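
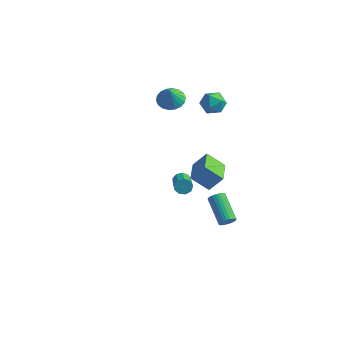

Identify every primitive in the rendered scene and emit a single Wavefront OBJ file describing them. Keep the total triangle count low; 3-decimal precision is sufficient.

v 0.301 2.273 -2.46
v 0.98 2.728 -1.488
v -0.416 3.82 -2.683
v 0.262 4.275 -1.711
v 1.338 2.625 -3.349
v 2.016 3.08 -2.377
v 0.62 4.172 -3.572
v 1.299 4.627 -2.6
v 0.543 3.496 4.327
v 1.305 3.778 4.545
v 1.115 2.642 3.435
v 1.877 2.924 3.653
v 1.425 2.468 4.197
v 1.072 2.996 4.748
v 1.348 3.424 3.232
v 0.995 3.952 3.783
v 1.803 3.733 3.869
v 1.85 3.142 4.465
v 0.57 3.278 3.515
v 0.617 2.687 4.111
v 2.737 -2.999 2.429
v 2.962 -2.659 2.735
v 3.768 -3.881 3.497
v 3.543 -4.221 3.191
v 2.663 -2.768 2.877
v 3.469 -3.99 3.64
v 2.398 -2.985 2.81
v 3.204 -4.206 3.572
v 2.292 -3.209 2.564
v 3.098 -4.43 3.326
v 2.394 -3.334 2.255
v 3.2 -4.556 3.017
v 2.656 -3.303 2.027
v 3.462 -4.525 2.789
v 2.957 -3.13 1.987
v 3.763 -4.351 2.75
v 3.154 -2.896 2.154
v 3.96 -4.117 2.916
v 3.156 -2.71 2.449
v 3.962 -3.931 3.212
v -2.023 4.047 2.471
v -1.31 4.517 2.569
v -1.857 3.553 3.629
v -1.583 4.747 2.706
v -1.944 4.839 2.797
v -2.32 4.773 2.823
v -2.637 4.564 2.78
v -2.833 4.252 2.675
v -2.869 3.9 2.53
v -2.737 3.576 2.373
v -2.463 3.346 2.236
v -2.103 3.255 2.145
v -1.727 3.321 2.119
v -1.409 3.53 2.162
v -1.214 3.842 2.267
v -1.178 4.194 2.412
v 3.637 0.656 -3.699
v 4.022 0.875 -3.407
v 2.728 1.902 -2.469
v 2.343 1.684 -2.761
v 4.012 1.007 -3.566
v 2.718 2.034 -2.628
v 3.944 1.086 -3.745
v 2.65 2.113 -2.807
v 3.83 1.099 -3.917
v 2.536 2.126 -2.979
v 3.687 1.045 -4.056
v 2.393 2.072 -3.118
v 3.536 0.932 -4.14
v 2.242 1.959 -3.202
v 3.4 0.777 -4.158
v 2.106 1.804 -3.22
v 3.301 0.603 -4.105
v 2.007 1.631 -3.167
v 3.252 0.438 -3.991
v 1.958 1.465 -3.053
v 3.262 0.306 -3.832
v 1.968 1.333 -2.894
v 3.33 0.227 -3.653
v 2.036 1.254 -2.715
v 3.444 0.214 -3.481
v 2.15 1.241 -2.543
v 3.587 0.268 -3.342
v 2.293 1.295 -2.404
v 3.738 0.381 -3.258
v 2.444 1.408 -2.32
v 3.874 0.536 -3.24
v 2.58 1.563 -2.302
v 3.973 0.709 -3.293
v 2.679 1.737 -2.355
f 2 4 1
f 5 2 1
f 1 4 3
f 3 5 1
f 2 8 4
f 6 2 5
f 6 8 2
f 4 8 3
f 7 5 3
f 3 8 7
f 7 6 5
f 8 6 7
f 9 20 14
f 9 14 10
f 9 10 16
f 9 16 19
f 9 19 20
f 10 14 18
f 14 20 13
f 20 19 11
f 19 16 15
f 16 10 17
f 12 18 13
f 12 13 11
f 12 11 15
f 12 15 17
f 12 17 18
f 13 18 14
f 11 13 20
f 15 11 19
f 17 15 16
f 18 17 10
f 22 21 25
f 22 25 23
f 23 25 26
f 23 26 24
f 25 21 27
f 25 27 26
f 26 27 28
f 26 28 24
f 27 21 29
f 27 29 28
f 28 29 30
f 28 30 24
f 29 21 31
f 29 31 30
f 30 31 32
f 30 32 24
f 31 21 33
f 31 33 32
f 32 33 34
f 32 34 24
f 33 21 35
f 33 35 34
f 34 35 36
f 34 36 24
f 35 21 37
f 35 37 36
f 36 37 38
f 36 38 24
f 37 21 39
f 37 39 38
f 38 39 40
f 38 40 24
f 39 21 22
f 39 22 40
f 40 22 23
f 40 23 24
f 42 41 44
f 42 44 43
f 44 41 45
f 44 45 43
f 45 41 46
f 45 46 43
f 46 41 47
f 46 47 43
f 47 41 48
f 47 48 43
f 48 41 49
f 48 49 43
f 49 41 50
f 49 50 43
f 50 41 51
f 50 51 43
f 51 41 52
f 51 52 43
f 52 41 53
f 52 53 43
f 53 41 54
f 53 54 43
f 54 41 55
f 54 55 43
f 55 41 56
f 55 56 43
f 56 41 42
f 56 42 43
f 58 57 61
f 58 61 59
f 59 61 62
f 59 62 60
f 61 57 63
f 61 63 62
f 62 63 64
f 62 64 60
f 63 57 65
f 63 65 64
f 64 65 66
f 64 66 60
f 65 57 67
f 65 67 66
f 66 67 68
f 66 68 60
f 67 57 69
f 67 69 68
f 68 69 70
f 68 70 60
f 69 57 71
f 69 71 70
f 70 71 72
f 70 72 60
f 71 57 73
f 71 73 72
f 72 73 74
f 72 74 60
f 73 57 75
f 73 75 74
f 74 75 76
f 74 76 60
f 75 57 77
f 75 77 76
f 76 77 78
f 76 78 60
f 77 57 79
f 77 79 78
f 78 79 80
f 78 80 60
f 79 57 81
f 79 81 80
f 80 81 82
f 80 82 60
f 81 57 83
f 81 83 82
f 82 83 84
f 82 84 60
f 83 57 85
f 83 85 84
f 84 85 86
f 84 86 60
f 85 57 87
f 85 87 86
f 86 87 88
f 86 88 60
f 87 57 89
f 87 89 88
f 88 89 90
f 88 90 60
f 89 57 58
f 89 58 90
f 90 58 59
f 90 59 60



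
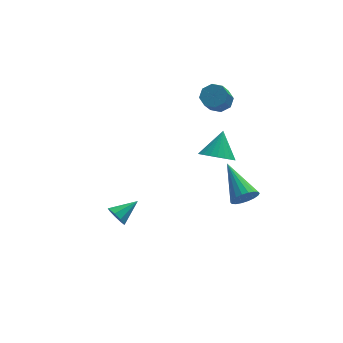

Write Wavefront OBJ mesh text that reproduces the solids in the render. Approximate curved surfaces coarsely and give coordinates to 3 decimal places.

v 2.821 2.256 2.159
v 3.279 1.722 2.006
v 2.876 1.129 2.867
v 2.419 1.664 3.021
v 3.493 2.088 2.358
v 3.09 1.496 3.219
v 3.314 2.552 2.594
v 2.911 1.96 3.455
v 2.846 2.844 2.575
v 2.443 2.251 3.436
v 2.364 2.791 2.313
v 1.961 2.198 3.174
v 2.15 2.424 1.961
v 1.747 1.832 2.822
v 2.329 1.96 1.725
v 1.926 1.368 2.586
v 2.797 1.669 1.744
v 2.394 1.076 2.605
v 2.774 -4.73 0.734
v 3.152 -4.93 1.313
v 2.266 -2.87 1.706
v 3.37 -4.777 1.135
v 3.47 -4.615 0.877
v 3.432 -4.476 0.591
v 3.264 -4.387 0.333
v 2.998 -4.367 0.155
v 2.689 -4.418 0.091
v 2.396 -4.531 0.155
v 2.178 -4.684 0.333
v 2.078 -4.846 0.591
v 2.116 -4.985 0.877
v 2.284 -5.074 1.135
v 2.549 -5.094 1.313
v 2.859 -5.043 1.377
v 2.06 -1.344 0.926
v 2.737 -1.049 0.412
v 2.52 -0.436 2.054
v 2.484 -0.819 0.33
v 2.166 -0.67 0.339
v 1.832 -0.623 0.438
v 1.533 -0.687 0.611
v 1.314 -0.85 0.831
v 1.209 -1.088 1.066
v 1.233 -1.366 1.28
v 1.383 -1.64 1.44
v 1.636 -1.87 1.522
v 1.954 -2.019 1.512
v 2.288 -2.066 1.414
v 2.587 -2.002 1.241
v 2.806 -1.839 1.02
v 2.911 -1.601 0.785
v 2.887 -1.323 0.572
v -2.84 -1.942 -2.379
v -2.492 -2.199 -2.824
v -1.74 -1.418 -1.821
v -2.616 -1.811 -2.943
v -2.845 -1.485 -2.798
v -3.072 -1.372 -2.457
v -3.19 -1.527 -2.08
v -3.144 -1.875 -1.843
v -2.956 -2.255 -1.857
v -2.713 -2.489 -2.115
v -2.53 -2.466 -2.497
f 2 1 5
f 2 5 3
f 3 5 6
f 3 6 4
f 5 1 7
f 5 7 6
f 6 7 8
f 6 8 4
f 7 1 9
f 7 9 8
f 8 9 10
f 8 10 4
f 9 1 11
f 9 11 10
f 10 11 12
f 10 12 4
f 11 1 13
f 11 13 12
f 12 13 14
f 12 14 4
f 13 1 15
f 13 15 14
f 14 15 16
f 14 16 4
f 15 1 17
f 15 17 16
f 16 17 18
f 16 18 4
f 17 1 2
f 17 2 18
f 18 2 3
f 18 3 4
f 20 19 22
f 20 22 21
f 22 19 23
f 22 23 21
f 23 19 24
f 23 24 21
f 24 19 25
f 24 25 21
f 25 19 26
f 25 26 21
f 26 19 27
f 26 27 21
f 27 19 28
f 27 28 21
f 28 19 29
f 28 29 21
f 29 19 30
f 29 30 21
f 30 19 31
f 30 31 21
f 31 19 32
f 31 32 21
f 32 19 33
f 32 33 21
f 33 19 34
f 33 34 21
f 34 19 20
f 34 20 21
f 36 35 38
f 36 38 37
f 38 35 39
f 38 39 37
f 39 35 40
f 39 40 37
f 40 35 41
f 40 41 37
f 41 35 42
f 41 42 37
f 42 35 43
f 42 43 37
f 43 35 44
f 43 44 37
f 44 35 45
f 44 45 37
f 45 35 46
f 45 46 37
f 46 35 47
f 46 47 37
f 47 35 48
f 47 48 37
f 48 35 49
f 48 49 37
f 49 35 50
f 49 50 37
f 50 35 51
f 50 51 37
f 51 35 52
f 51 52 37
f 52 35 36
f 52 36 37
f 54 53 56
f 54 56 55
f 56 53 57
f 56 57 55
f 57 53 58
f 57 58 55
f 58 53 59
f 58 59 55
f 59 53 60
f 59 60 55
f 60 53 61
f 60 61 55
f 61 53 62
f 61 62 55
f 62 53 63
f 62 63 55
f 63 53 54
f 63 54 55



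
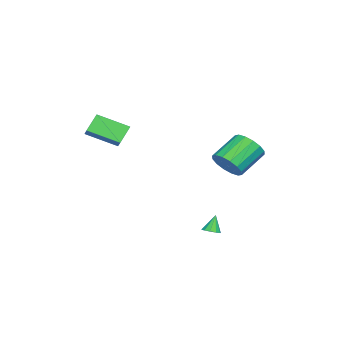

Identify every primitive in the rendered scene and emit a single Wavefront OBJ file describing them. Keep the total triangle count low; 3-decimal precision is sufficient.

v 0.006 3.251 -3.075
v 0.522 3.35 -2.883
v -0.426 3.389 -1.985
v 0.383 3.653 -2.977
v 0.099 3.802 -3.108
v -0.22 3.74 -3.227
v -0.453 3.491 -3.287
v -0.511 3.151 -3.267
v -0.371 2.848 -3.173
v -0.087 2.699 -3.041
v 0.232 2.761 -2.923
v 0.465 3.01 -2.862
v -2.338 3.454 1.175
v -1.645 4.255 1.387
v -3.07 5.168 2.596
v -3.762 4.366 2.385
v -1.924 4.421 0.932
v -3.349 5.334 2.141
v -2.314 4.329 0.542
v -3.739 5.241 1.752
v -2.711 4.001 0.322
v -4.136 4.914 1.532
v -3.007 3.527 0.331
v -4.432 4.44 1.541
v -3.124 3.034 0.566
v -4.549 3.946 1.775
v -3.03 2.652 0.964
v -4.455 3.565 2.173
v -2.751 2.486 1.419
v -4.176 3.399 2.628
v -2.361 2.579 1.808
v -3.786 3.491 3.018
v -1.964 2.906 2.028
v -3.389 3.819 3.238
v -1.668 3.38 2.019
v -3.093 4.293 3.229
v -1.551 3.874 1.785
v -2.976 4.786 2.994
v 0.112 -4.098 3.59
v -0.75 -3.815 4.562
v -0.262 -2.266 2.725
v -1.124 -1.983 3.698
v 0.844 -3.697 4.122
v -0.018 -3.414 5.095
v 0.47 -1.865 3.258
v -0.392 -1.582 4.23
f 2 1 4
f 2 4 3
f 4 1 5
f 4 5 3
f 5 1 6
f 5 6 3
f 6 1 7
f 6 7 3
f 7 1 8
f 7 8 3
f 8 1 9
f 8 9 3
f 9 1 10
f 9 10 3
f 10 1 11
f 10 11 3
f 11 1 12
f 11 12 3
f 12 1 2
f 12 2 3
f 14 13 17
f 14 17 15
f 15 17 18
f 15 18 16
f 17 13 19
f 17 19 18
f 18 19 20
f 18 20 16
f 19 13 21
f 19 21 20
f 20 21 22
f 20 22 16
f 21 13 23
f 21 23 22
f 22 23 24
f 22 24 16
f 23 13 25
f 23 25 24
f 24 25 26
f 24 26 16
f 25 13 27
f 25 27 26
f 26 27 28
f 26 28 16
f 27 13 29
f 27 29 28
f 28 29 30
f 28 30 16
f 29 13 31
f 29 31 30
f 30 31 32
f 30 32 16
f 31 13 33
f 31 33 32
f 32 33 34
f 32 34 16
f 33 13 35
f 33 35 34
f 34 35 36
f 34 36 16
f 35 13 37
f 35 37 36
f 36 37 38
f 36 38 16
f 37 13 14
f 37 14 38
f 38 14 15
f 38 15 16
f 40 42 39
f 43 40 39
f 39 42 41
f 41 43 39
f 40 46 42
f 44 40 43
f 44 46 40
f 42 46 41
f 45 43 41
f 41 46 45
f 45 44 43
f 46 44 45



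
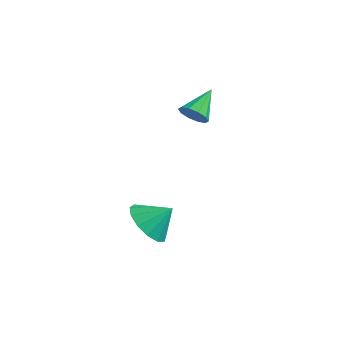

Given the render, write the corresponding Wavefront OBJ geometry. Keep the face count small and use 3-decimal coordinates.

v -2.547 1.147 1.151
v -2.197 0.932 1.532
v -2.593 2.233 1.809
v -2.007 1.087 1.288
v -2.023 1.266 0.992
v -2.239 1.399 0.757
v -2.573 1.436 0.672
v -2.897 1.363 0.771
v -3.087 1.207 1.014
v -3.071 1.029 1.31
v -2.855 0.895 1.545
v -2.521 0.858 1.63
v -1.767 -2.379 -1.709
v -1.346 -1.989 -2.363
v -1.173 -1.881 -1.031
v -1.722 -1.697 -2.248
v -2.113 -1.621 -1.962
v -2.394 -1.786 -1.595
v -2.475 -2.139 -1.265
v -2.333 -2.568 -1.076
v -2.01 -2.937 -1.088
v -1.61 -3.129 -1.297
v -1.261 -3.082 -1.637
v -1.072 -2.813 -2
v -1.103 -2.405 -2.271
f 2 1 4
f 2 4 3
f 4 1 5
f 4 5 3
f 5 1 6
f 5 6 3
f 6 1 7
f 6 7 3
f 7 1 8
f 7 8 3
f 8 1 9
f 8 9 3
f 9 1 10
f 9 10 3
f 10 1 11
f 10 11 3
f 11 1 12
f 11 12 3
f 12 1 2
f 12 2 3
f 14 13 16
f 14 16 15
f 16 13 17
f 16 17 15
f 17 13 18
f 17 18 15
f 18 13 19
f 18 19 15
f 19 13 20
f 19 20 15
f 20 13 21
f 20 21 15
f 21 13 22
f 21 22 15
f 22 13 23
f 22 23 15
f 23 13 24
f 23 24 15
f 24 13 25
f 24 25 15
f 25 13 14
f 25 14 15



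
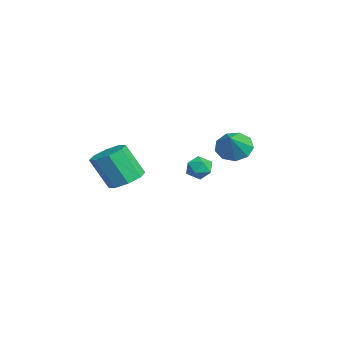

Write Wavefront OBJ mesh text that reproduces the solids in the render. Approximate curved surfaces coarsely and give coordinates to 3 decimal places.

v -0.388 -3.305 -0.793
v 0.352 -2.671 -0.329
v -0.011 -3.641 1.577
v -0.752 -4.275 1.113
v -0.405 -2.341 -0.306
v -0.768 -3.312 1.601
v -1.153 -2.576 -0.568
v -1.516 -3.547 1.339
v -1.453 -3.238 -0.962
v -1.816 -4.208 0.945
v -1.129 -3.939 -1.257
v -1.492 -4.909 0.649
v -0.372 -4.268 -1.281
v -0.735 -5.239 0.626
v 0.376 -4.033 -1.019
v 0.013 -5.004 0.888
v 0.676 -3.372 -0.625
v 0.313 -4.342 1.282
v 2.78 0.558 0.717
v 3.5 0.428 1.037
v 2.34 -0.528 1.263
v 3.06 -0.658 1.583
v 2.611 -0.052 1.844
v 2.882 0.62 1.507
v 2.958 -0.72 0.793
v 3.229 -0.048 0.456
v 3.61 -0.362 1.085
v 3.395 0.051 1.734
v 2.445 -0.151 0.566
v 2.23 0.262 1.215
v -0.668 2.43 1.183
v 0.02 3.037 0.673
v 0.548 1.97 2.277
v -0.304 3.415 1.191
v -0.798 3.331 1.706
v -1.232 2.826 1.975
v -1.402 2.136 1.874
v -1.229 1.583 1.449
v -0.793 1.427 0.9
v -0.3 1.74 0.483
v 0.022 2.376 0.393
f 2 1 5
f 2 5 3
f 3 5 6
f 3 6 4
f 5 1 7
f 5 7 6
f 6 7 8
f 6 8 4
f 7 1 9
f 7 9 8
f 8 9 10
f 8 10 4
f 9 1 11
f 9 11 10
f 10 11 12
f 10 12 4
f 11 1 13
f 11 13 12
f 12 13 14
f 12 14 4
f 13 1 15
f 13 15 14
f 14 15 16
f 14 16 4
f 15 1 17
f 15 17 16
f 16 17 18
f 16 18 4
f 17 1 2
f 17 2 18
f 18 2 3
f 18 3 4
f 19 30 24
f 19 24 20
f 19 20 26
f 19 26 29
f 19 29 30
f 20 24 28
f 24 30 23
f 30 29 21
f 29 26 25
f 26 20 27
f 22 28 23
f 22 23 21
f 22 21 25
f 22 25 27
f 22 27 28
f 23 28 24
f 21 23 30
f 25 21 29
f 27 25 26
f 28 27 20
f 32 31 34
f 32 34 33
f 34 31 35
f 34 35 33
f 35 31 36
f 35 36 33
f 36 31 37
f 36 37 33
f 37 31 38
f 37 38 33
f 38 31 39
f 38 39 33
f 39 31 40
f 39 40 33
f 40 31 41
f 40 41 33
f 41 31 32
f 41 32 33



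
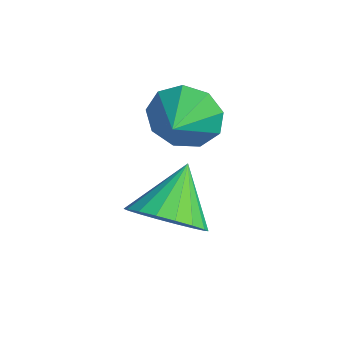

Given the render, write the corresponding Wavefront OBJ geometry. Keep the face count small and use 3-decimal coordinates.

v -3.903 -0.624 2.668
v -3.418 -0.426 1.793
v -3.057 -1.356 2.972
v -3.209 0.02 2.288
v -3.326 0.165 2.96
v -3.712 -0.06 3.496
v -4.188 -0.548 3.645
v -4.531 -1.071 3.336
v -4.58 -1.385 2.715
v -4.312 -1.343 2.072
v -3.853 -0.964 1.708
v -1.452 -2.272 1.037
v -0.581 -1.676 1.129
v -2.228 -1.328 2.263
v -0.829 -1.449 0.798
v -1.2 -1.385 0.514
v -1.621 -1.497 0.334
v -2.009 -1.763 0.293
v -2.287 -2.129 0.399
v -2.399 -2.523 0.632
v -2.324 -2.868 0.945
v -2.076 -3.095 1.277
v -1.705 -3.159 1.561
v -1.284 -3.047 1.741
v -0.896 -2.781 1.782
v -0.618 -2.415 1.675
v -0.506 -2.02 1.443
f 2 1 4
f 2 4 3
f 4 1 5
f 4 5 3
f 5 1 6
f 5 6 3
f 6 1 7
f 6 7 3
f 7 1 8
f 7 8 3
f 8 1 9
f 8 9 3
f 9 1 10
f 9 10 3
f 10 1 11
f 10 11 3
f 11 1 2
f 11 2 3
f 13 12 15
f 13 15 14
f 15 12 16
f 15 16 14
f 16 12 17
f 16 17 14
f 17 12 18
f 17 18 14
f 18 12 19
f 18 19 14
f 19 12 20
f 19 20 14
f 20 12 21
f 20 21 14
f 21 12 22
f 21 22 14
f 22 12 23
f 22 23 14
f 23 12 24
f 23 24 14
f 24 12 25
f 24 25 14
f 25 12 26
f 25 26 14
f 26 12 27
f 26 27 14
f 27 12 13
f 27 13 14



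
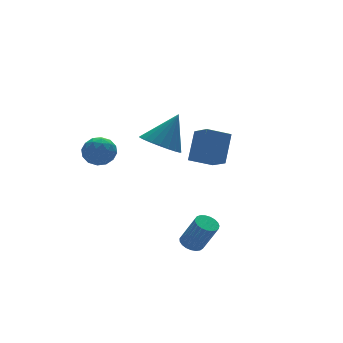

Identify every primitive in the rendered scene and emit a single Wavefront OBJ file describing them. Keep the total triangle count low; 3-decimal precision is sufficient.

v -1.193 -3.537 -4.221
v -0.661 -3.746 -4.461
v -0.235 -4.432 -2.92
v -0.767 -4.223 -2.679
v -0.594 -3.512 -4.376
v -0.167 -4.198 -2.835
v -0.63 -3.283 -4.264
v -0.203 -3.969 -2.722
v -0.763 -3.097 -4.144
v -0.336 -3.783 -2.603
v -0.971 -2.988 -4.038
v -0.544 -3.674 -2.497
v -1.217 -2.974 -3.963
v -0.79 -3.659 -2.422
v -1.459 -3.057 -3.933
v -1.033 -3.742 -2.392
v -1.656 -3.223 -3.953
v -1.229 -3.908 -2.411
v -1.772 -3.443 -4.018
v -1.345 -4.129 -2.477
v -1.788 -3.68 -4.119
v -1.361 -4.366 -2.578
v -1.702 -3.892 -4.238
v -1.275 -4.578 -2.697
v -1.527 -4.042 -4.353
v -1.1 -4.728 -2.812
v -1.295 -4.106 -4.446
v -0.868 -4.792 -2.904
v -1.045 -4.071 -4.499
v -0.618 -4.757 -2.958
v -0.821 -3.943 -4.505
v -0.394 -4.629 -2.963
v -3.748 2.466 -0.483
v -3.114 3.011 -0.111
v -2.886 1.289 -0.229
v -2.252 1.834 0.143
v -3.048 1.7 0.573
v -3.581 2.427 0.416
v -2.419 1.873 -0.756
v -2.952 2.6 -0.913
v -2.293 2.645 -0.28
v -2.681 2.537 0.541
v -3.319 1.763 -0.881
v -3.707 1.655 -0.06
v -3.507 2.841 -0.319
v -2.493 1.459 -0.021
v -2.961 1.38 0.232
v -2.589 1.7 0.45
v -3.781 2.498 -0.01
v -3.408 2.818 0.209
v -3.37 2.048 0.611
v -2.592 1.482 -0.549
v -2.219 1.802 -0.33
v -3.411 2.6 -0.79
v -3.039 2.92 -0.572
v -2.63 2.252 -0.951
v -2.651 2.946 -0.2
v -2.145 2.255 -0.051
v -2.243 2.278 -0.579
v -2.556 2.705 -0.671
v -2.88 2.883 0.282
v -2.373 2.192 0.432
v -2.841 2.113 0.685
v -3.154 2.54 0.592
v -2.397 2.668 0.183
v -3.627 2.108 -0.772
v -3.12 1.417 -0.622
v -2.846 1.76 -0.932
v -3.159 2.187 -1.025
v -3.855 2.045 -0.289
v -3.349 1.354 -0.14
v -3.444 1.595 0.331
v -3.757 2.022 0.239
v -3.603 1.632 -0.523
v 2.03 -1.225 -0.782
v 0.822 -0.924 -0.26
v 2.041 -0.044 -1.436
v 0.833 0.257 -0.914
v 2.847 -0.437 0.654
v 1.639 -0.136 1.176
v 2.858 0.744 -0
v 1.65 1.045 0.522
v -1.958 -1.946 1.767
v -1.054 -2.106 1.197
v -0.882 -1.794 3.433
v -1.096 -1.659 1.183
v -1.286 -1.261 1.27
v -1.593 -0.982 1.443
v -1.963 -0.87 1.672
v -2.332 -0.944 1.917
v -2.636 -1.191 2.136
v -2.823 -1.568 2.291
v -2.861 -2.011 2.355
v -2.743 -2.442 2.318
v -2.488 -2.788 2.186
v -2.143 -2.988 1.98
v -1.765 -3.008 1.738
v -1.421 -2.844 1.501
v -1.169 -2.525 1.31
f 2 1 5
f 2 5 3
f 3 5 6
f 3 6 4
f 5 1 7
f 5 7 6
f 6 7 8
f 6 8 4
f 7 1 9
f 7 9 8
f 8 9 10
f 8 10 4
f 9 1 11
f 9 11 10
f 10 11 12
f 10 12 4
f 11 1 13
f 11 13 12
f 12 13 14
f 12 14 4
f 13 1 15
f 13 15 14
f 14 15 16
f 14 16 4
f 15 1 17
f 15 17 16
f 16 17 18
f 16 18 4
f 17 1 19
f 17 19 18
f 18 19 20
f 18 20 4
f 19 1 21
f 19 21 20
f 20 21 22
f 20 22 4
f 21 1 23
f 21 23 22
f 22 23 24
f 22 24 4
f 23 1 25
f 23 25 24
f 24 25 26
f 24 26 4
f 25 1 27
f 25 27 26
f 26 27 28
f 26 28 4
f 27 1 29
f 27 29 28
f 28 29 30
f 28 30 4
f 29 1 31
f 29 31 30
f 30 31 32
f 30 32 4
f 31 1 2
f 31 2 32
f 32 2 3
f 32 3 4
f 33 70 49
f 70 44 73
f 49 73 38
f 70 73 49
f 33 49 45
f 49 38 50
f 45 50 34
f 49 50 45
f 33 45 54
f 45 34 55
f 54 55 40
f 45 55 54
f 33 54 66
f 54 40 69
f 66 69 43
f 54 69 66
f 33 66 70
f 66 43 74
f 70 74 44
f 66 74 70
f 34 50 61
f 50 38 64
f 61 64 42
f 50 64 61
f 38 73 51
f 73 44 72
f 51 72 37
f 73 72 51
f 44 74 71
f 74 43 67
f 71 67 35
f 74 67 71
f 43 69 68
f 69 40 56
f 68 56 39
f 69 56 68
f 40 55 60
f 55 34 57
f 60 57 41
f 55 57 60
f 36 62 48
f 62 42 63
f 48 63 37
f 62 63 48
f 36 48 46
f 48 37 47
f 46 47 35
f 48 47 46
f 36 46 53
f 46 35 52
f 53 52 39
f 46 52 53
f 36 53 58
f 53 39 59
f 58 59 41
f 53 59 58
f 36 58 62
f 58 41 65
f 62 65 42
f 58 65 62
f 37 63 51
f 63 42 64
f 51 64 38
f 63 64 51
f 35 47 71
f 47 37 72
f 71 72 44
f 47 72 71
f 39 52 68
f 52 35 67
f 68 67 43
f 52 67 68
f 41 59 60
f 59 39 56
f 60 56 40
f 59 56 60
f 42 65 61
f 65 41 57
f 61 57 34
f 65 57 61
f 76 78 75
f 79 76 75
f 75 78 77
f 77 79 75
f 76 82 78
f 80 76 79
f 80 82 76
f 78 82 77
f 81 79 77
f 77 82 81
f 81 80 79
f 82 80 81
f 84 83 86
f 84 86 85
f 86 83 87
f 86 87 85
f 87 83 88
f 87 88 85
f 88 83 89
f 88 89 85
f 89 83 90
f 89 90 85
f 90 83 91
f 90 91 85
f 91 83 92
f 91 92 85
f 92 83 93
f 92 93 85
f 93 83 94
f 93 94 85
f 94 83 95
f 94 95 85
f 95 83 96
f 95 96 85
f 96 83 97
f 96 97 85
f 97 83 98
f 97 98 85
f 98 83 99
f 98 99 85
f 99 83 84
f 99 84 85



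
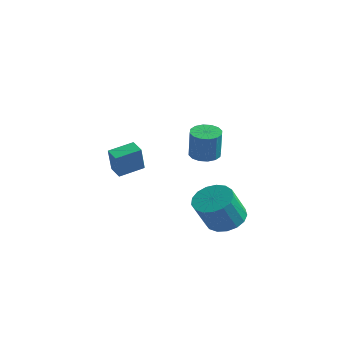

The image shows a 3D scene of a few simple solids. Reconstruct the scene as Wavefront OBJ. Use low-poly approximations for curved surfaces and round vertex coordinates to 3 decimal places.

v -4.433 -1.08 -0.843
v -4.113 -1.587 0.608
v -3.997 0.203 -0.49
v -3.678 -0.304 0.961
v -3.662 -1.276 -1.081
v -3.343 -1.783 0.37
v -3.227 0.007 -0.728
v -2.907 -0.5 0.723
v 1.446 -0.523 1.692
v 2.057 -0.931 1.499
v 2.385 -1.186 3.075
v 1.774 -0.777 3.268
v 2.188 -0.561 1.531
v 2.516 -0.816 3.107
v 2.12 -0.181 1.607
v 2.448 -0.436 3.183
v 1.871 0.107 1.705
v 2.199 -0.147 3.281
v 1.508 0.227 1.8
v 1.837 -0.028 3.376
v 1.129 0.146 1.866
v 1.457 -0.109 3.442
v 0.835 -0.114 1.885
v 1.163 -0.369 3.461
v 0.704 -0.484 1.853
v 1.032 -0.739 3.429
v 0.772 -0.864 1.777
v 1.1 -1.119 3.353
v 1.021 -1.153 1.679
v 1.349 -1.407 3.255
v 1.383 -1.272 1.584
v 1.712 -1.527 3.16
v 1.763 -1.191 1.518
v 2.091 -1.446 3.094
v 2.389 -0.043 -2.321
v 3.428 0.104 -2.282
v 3.51 -0.891 -0.701
v 2.471 -1.037 -0.739
v 3.242 0.495 -2.026
v 3.323 -0.5 -0.445
v 2.861 0.762 -1.838
v 2.942 -0.233 -0.257
v 2.371 0.846 -1.761
v 2.452 -0.149 -0.18
v 1.886 0.725 -1.812
v 1.967 -0.269 -0.23
v 1.516 0.429 -1.979
v 1.597 -0.566 -0.398
v 1.346 0.025 -2.225
v 1.427 -0.97 -0.643
v 1.415 -0.395 -2.492
v 1.496 -1.389 -0.911
v 1.708 -0.734 -2.72
v 1.789 -1.729 -1.139
v 2.156 -0.914 -2.857
v 2.237 -1.909 -1.276
v 2.658 -0.895 -2.871
v 2.739 -1.89 -1.29
v 3.099 -0.681 -2.759
v 3.18 -1.676 -1.177
v 3.377 -0.32 -2.546
v 3.458 -1.315 -0.965
f 2 4 1
f 5 2 1
f 1 4 3
f 3 5 1
f 2 8 4
f 6 2 5
f 6 8 2
f 4 8 3
f 7 5 3
f 3 8 7
f 7 6 5
f 8 6 7
f 10 9 13
f 10 13 11
f 11 13 14
f 11 14 12
f 13 9 15
f 13 15 14
f 14 15 16
f 14 16 12
f 15 9 17
f 15 17 16
f 16 17 18
f 16 18 12
f 17 9 19
f 17 19 18
f 18 19 20
f 18 20 12
f 19 9 21
f 19 21 20
f 20 21 22
f 20 22 12
f 21 9 23
f 21 23 22
f 22 23 24
f 22 24 12
f 23 9 25
f 23 25 24
f 24 25 26
f 24 26 12
f 25 9 27
f 25 27 26
f 26 27 28
f 26 28 12
f 27 9 29
f 27 29 28
f 28 29 30
f 28 30 12
f 29 9 31
f 29 31 30
f 30 31 32
f 30 32 12
f 31 9 33
f 31 33 32
f 32 33 34
f 32 34 12
f 33 9 10
f 33 10 34
f 34 10 11
f 34 11 12
f 36 35 39
f 36 39 37
f 37 39 40
f 37 40 38
f 39 35 41
f 39 41 40
f 40 41 42
f 40 42 38
f 41 35 43
f 41 43 42
f 42 43 44
f 42 44 38
f 43 35 45
f 43 45 44
f 44 45 46
f 44 46 38
f 45 35 47
f 45 47 46
f 46 47 48
f 46 48 38
f 47 35 49
f 47 49 48
f 48 49 50
f 48 50 38
f 49 35 51
f 49 51 50
f 50 51 52
f 50 52 38
f 51 35 53
f 51 53 52
f 52 53 54
f 52 54 38
f 53 35 55
f 53 55 54
f 54 55 56
f 54 56 38
f 55 35 57
f 55 57 56
f 56 57 58
f 56 58 38
f 57 35 59
f 57 59 58
f 58 59 60
f 58 60 38
f 59 35 61
f 59 61 60
f 60 61 62
f 60 62 38
f 61 35 36
f 61 36 62
f 62 36 37
f 62 37 38



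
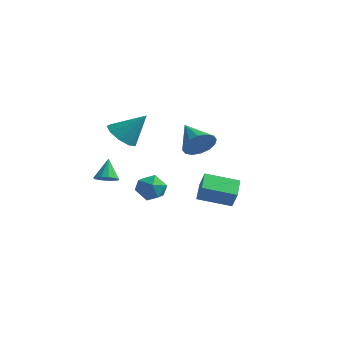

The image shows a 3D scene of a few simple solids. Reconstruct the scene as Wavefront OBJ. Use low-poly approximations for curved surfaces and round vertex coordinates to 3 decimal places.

v 4.428 0.495 -2.556
v 2.994 -0.678 -2.052
v 3.779 1.539 -1.974
v 2.345 0.366 -1.47
v 4.955 0.274 -1.57
v 3.521 -0.899 -1.066
v 4.306 1.318 -0.988
v 2.872 0.145 -0.484
v 2.691 -0.066 1.597
v 3.272 0.379 2.249
v 1.169 0.566 2.523
v 3.194 0.724 1.885
v 2.981 0.857 1.444
v 2.691 0.743 1.044
v 2.4 0.412 0.793
v 2.187 -0.047 0.757
v 2.11 -0.511 0.946
v 2.188 -0.856 1.31
v 2.401 -0.989 1.75
v 2.691 -0.875 2.15
v 2.982 -0.544 2.402
v 3.194 -0.085 2.438
v -2.075 -0.788 1.434
v -1.206 -1.185 0.999
v -0.985 -0.012 2.906
v -1.33 -0.526 0.743
v -1.803 0.011 0.81
v -2.403 0.173 1.169
v -2.85 -0.114 1.652
v -2.935 -0.717 2.033
v -2.617 -1.354 2.134
v -2.046 -1.725 1.907
v -1.489 -1.659 1.459
v -2.538 3.045 -3.151
v -2.129 2.704 -4.009
v -2.931 1.516 -2.731
v -2.522 1.175 -3.589
v -1.931 1.556 -2.864
v -1.689 2.501 -3.124
v -3.371 1.719 -3.616
v -3.129 2.664 -3.876
v -2.644 1.885 -4.296
v -1.754 1.784 -3.831
v -3.306 2.436 -2.909
v -2.416 2.335 -2.444
v -3.287 -0.7 -2.086
v -2.615 -0.739 -1.86
v -3.673 -0.08 -0.834
v -2.651 -0.386 -2.045
v -2.889 -0.133 -2.244
v -3.253 -0.06 -2.392
v -3.628 -0.189 -2.444
v -3.894 -0.481 -2.382
v -3.968 -0.842 -2.226
v -3.826 -1.158 -2.026
v -3.512 -1.328 -1.845
v -3.127 -1.299 -1.741
v -2.793 -1.079 -1.746
f 2 4 1
f 5 2 1
f 1 4 3
f 3 5 1
f 2 8 4
f 6 2 5
f 6 8 2
f 4 8 3
f 7 5 3
f 3 8 7
f 7 6 5
f 8 6 7
f 10 9 12
f 10 12 11
f 12 9 13
f 12 13 11
f 13 9 14
f 13 14 11
f 14 9 15
f 14 15 11
f 15 9 16
f 15 16 11
f 16 9 17
f 16 17 11
f 17 9 18
f 17 18 11
f 18 9 19
f 18 19 11
f 19 9 20
f 19 20 11
f 20 9 21
f 20 21 11
f 21 9 22
f 21 22 11
f 22 9 10
f 22 10 11
f 24 23 26
f 24 26 25
f 26 23 27
f 26 27 25
f 27 23 28
f 27 28 25
f 28 23 29
f 28 29 25
f 29 23 30
f 29 30 25
f 30 23 31
f 30 31 25
f 31 23 32
f 31 32 25
f 32 23 33
f 32 33 25
f 33 23 24
f 33 24 25
f 34 45 39
f 34 39 35
f 34 35 41
f 34 41 44
f 34 44 45
f 35 39 43
f 39 45 38
f 45 44 36
f 44 41 40
f 41 35 42
f 37 43 38
f 37 38 36
f 37 36 40
f 37 40 42
f 37 42 43
f 38 43 39
f 36 38 45
f 40 36 44
f 42 40 41
f 43 42 35
f 47 46 49
f 47 49 48
f 49 46 50
f 49 50 48
f 50 46 51
f 50 51 48
f 51 46 52
f 51 52 48
f 52 46 53
f 52 53 48
f 53 46 54
f 53 54 48
f 54 46 55
f 54 55 48
f 55 46 56
f 55 56 48
f 56 46 57
f 56 57 48
f 57 46 58
f 57 58 48
f 58 46 47
f 58 47 48



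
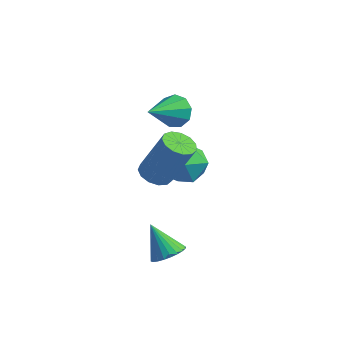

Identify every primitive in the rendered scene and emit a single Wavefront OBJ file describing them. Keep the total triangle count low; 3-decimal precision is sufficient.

v 0.459 2.526 -0.484
v 1.01 2.816 0.156
v 0.97 1.184 -0.316
v 1.521 1.474 0.324
v 0.64 1.454 0.469
v 0.324 2.283 0.365
v 1.656 1.717 -0.525
v 1.34 2.546 -0.629
v 1.75 2.316 0.131
v 1.122 2.153 0.746
v 0.858 1.847 -0.906
v 0.23 1.684 -0.291
v 1.641 0.909 3.082
v 1.858 1.157 3.631
v 1.719 -0.349 3.618
v 1.421 1.133 3.639
v 1.087 1.005 3.387
v 1.012 0.832 2.992
v 1.232 0.695 2.639
v 1.643 0.658 2.493
v 2.054 0.739 2.623
v 2.271 0.899 2.967
v 2.194 1.064 3.365
v 1.261 0.42 0.303
v 1.696 0.719 0.04
v 2.454 1.02 1.633
v 2.019 0.72 1.897
v 1.459 0.941 0.111
v 2.217 1.242 1.704
v 1.159 0.997 0.243
v 1.917 1.298 1.836
v 0.891 0.87 0.394
v 1.65 1.171 1.987
v 0.741 0.6 0.517
v 1.5 0.901 2.11
v 0.756 0.273 0.571
v 1.514 0.574 2.165
v 0.931 -0.008 0.541
v 1.69 0.293 2.134
v 1.211 -0.153 0.435
v 1.969 0.148 2.029
v 1.507 -0.117 0.288
v 2.265 0.184 1.881
v 1.724 0.09 0.145
v 2.483 0.391 1.738
v 1.795 0.402 0.053
v 2.553 0.703 1.646
v 3.902 -1.712 -1.006
v 4.386 -1.808 -0.702
v 3.238 -1.788 0.026
v 4.373 -1.583 -0.693
v 4.288 -1.377 -0.733
v 4.145 -1.222 -0.814
v 3.964 -1.141 -0.925
v 3.774 -1.148 -1.047
v 3.604 -1.241 -1.164
v 3.479 -1.405 -1.256
v 3.418 -1.616 -1.311
v 3.431 -1.842 -1.319
v 3.516 -2.048 -1.279
v 3.66 -2.203 -1.198
v 3.84 -2.283 -1.088
v 4.03 -2.277 -0.965
v 4.201 -2.184 -0.848
v 4.326 -2.02 -0.756
f 1 12 6
f 1 6 2
f 1 2 8
f 1 8 11
f 1 11 12
f 2 6 10
f 6 12 5
f 12 11 3
f 11 8 7
f 8 2 9
f 4 10 5
f 4 5 3
f 4 3 7
f 4 7 9
f 4 9 10
f 5 10 6
f 3 5 12
f 7 3 11
f 9 7 8
f 10 9 2
f 14 13 16
f 14 16 15
f 16 13 17
f 16 17 15
f 17 13 18
f 17 18 15
f 18 13 19
f 18 19 15
f 19 13 20
f 19 20 15
f 20 13 21
f 20 21 15
f 21 13 22
f 21 22 15
f 22 13 23
f 22 23 15
f 23 13 14
f 23 14 15
f 25 24 28
f 25 28 26
f 26 28 29
f 26 29 27
f 28 24 30
f 28 30 29
f 29 30 31
f 29 31 27
f 30 24 32
f 30 32 31
f 31 32 33
f 31 33 27
f 32 24 34
f 32 34 33
f 33 34 35
f 33 35 27
f 34 24 36
f 34 36 35
f 35 36 37
f 35 37 27
f 36 24 38
f 36 38 37
f 37 38 39
f 37 39 27
f 38 24 40
f 38 40 39
f 39 40 41
f 39 41 27
f 40 24 42
f 40 42 41
f 41 42 43
f 41 43 27
f 42 24 44
f 42 44 43
f 43 44 45
f 43 45 27
f 44 24 46
f 44 46 45
f 45 46 47
f 45 47 27
f 46 24 25
f 46 25 47
f 47 25 26
f 47 26 27
f 49 48 51
f 49 51 50
f 51 48 52
f 51 52 50
f 52 48 53
f 52 53 50
f 53 48 54
f 53 54 50
f 54 48 55
f 54 55 50
f 55 48 56
f 55 56 50
f 56 48 57
f 56 57 50
f 57 48 58
f 57 58 50
f 58 48 59
f 58 59 50
f 59 48 60
f 59 60 50
f 60 48 61
f 60 61 50
f 61 48 62
f 61 62 50
f 62 48 63
f 62 63 50
f 63 48 64
f 63 64 50
f 64 48 65
f 64 65 50
f 65 48 49
f 65 49 50



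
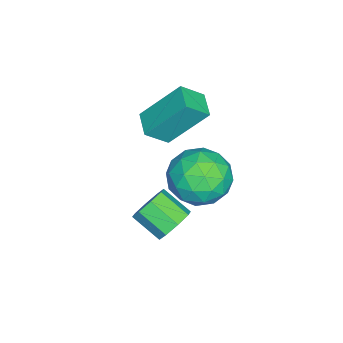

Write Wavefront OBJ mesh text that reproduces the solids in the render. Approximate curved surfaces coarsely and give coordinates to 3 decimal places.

v 1.045 -1.501 0.134
v 1.475 -1.271 0.717
v 1.146 -2.31 1.369
v 0.715 -2.539 0.786
v 0.929 -1.075 0.753
v 0.599 -2.114 1.405
v 0.45 -1.128 0.426
v 0.121 -2.167 1.079
v 0.32 -1.4 -0.071
v -0.009 -2.438 0.581
v 0.614 -1.73 -0.449
v 0.285 -2.769 0.203
v 1.161 -1.926 -0.485
v 0.831 -2.965 0.167
v 1.639 -1.873 -0.159
v 1.31 -2.912 0.494
v 1.769 -1.602 0.339
v 1.44 -2.64 0.991
v -2.132 -0.491 0.597
v -0.964 -0.777 0.253
v -2.816 -2.143 -0.353
v -1.648 -2.429 -0.697
v -1.983 -2.508 0.506
v -1.56 -1.487 1.093
v -2.22 -1.433 -1.193
v -1.797 -0.412 -0.606
v -1.018 -1.359 -0.854
v -0.871 -2.024 0.196
v -2.909 -0.896 -0.296
v -2.762 -1.561 0.754
v -1.488 -0.489 0.508
v -2.292 -2.431 -0.608
v -2.489 -2.477 0.099
v -1.802 -2.646 -0.104
v -1.838 -0.907 1.002
v -1.151 -1.075 0.8
v -1.75 -2.092 0.948
v -2.629 -1.845 -0.9
v -1.942 -2.013 -1.102
v -1.978 -0.274 0.004
v -1.291 -0.443 -0.199
v -2.03 -0.828 -1.048
v -0.833 -0.999 -0.344
v -1.235 -1.97 -0.903
v -1.572 -1.384 -1.194
v -1.323 -0.784 -0.849
v -0.747 -1.39 0.273
v -1.149 -2.361 -0.286
v -1.346 -2.407 0.421
v -1.097 -1.807 0.766
v -0.779 -1.732 -0.378
v -2.631 -0.559 0.186
v -3.033 -1.53 -0.373
v -2.683 -1.113 -0.866
v -2.434 -0.513 -0.521
v -2.545 -0.95 0.803
v -2.947 -1.921 0.244
v -2.457 -2.136 0.749
v -2.208 -1.536 1.094
v -3.001 -1.188 0.278
v -1.93 -3.622 2.914
v -2.319 -2.275 4.477
v -2.411 -2.919 2.187
v -2.8 -1.571 3.75
v -1.02 -3.169 2.75
v -1.409 -1.821 4.313
v -1.501 -2.465 2.023
v -1.89 -1.118 3.586
f 2 1 5
f 2 5 3
f 3 5 6
f 3 6 4
f 5 1 7
f 5 7 6
f 6 7 8
f 6 8 4
f 7 1 9
f 7 9 8
f 8 9 10
f 8 10 4
f 9 1 11
f 9 11 10
f 10 11 12
f 10 12 4
f 11 1 13
f 11 13 12
f 12 13 14
f 12 14 4
f 13 1 15
f 13 15 14
f 14 15 16
f 14 16 4
f 15 1 17
f 15 17 16
f 16 17 18
f 16 18 4
f 17 1 2
f 17 2 18
f 18 2 3
f 18 3 4
f 19 56 35
f 56 30 59
f 35 59 24
f 56 59 35
f 19 35 31
f 35 24 36
f 31 36 20
f 35 36 31
f 19 31 40
f 31 20 41
f 40 41 26
f 31 41 40
f 19 40 52
f 40 26 55
f 52 55 29
f 40 55 52
f 19 52 56
f 52 29 60
f 56 60 30
f 52 60 56
f 20 36 47
f 36 24 50
f 47 50 28
f 36 50 47
f 24 59 37
f 59 30 58
f 37 58 23
f 59 58 37
f 30 60 57
f 60 29 53
f 57 53 21
f 60 53 57
f 29 55 54
f 55 26 42
f 54 42 25
f 55 42 54
f 26 41 46
f 41 20 43
f 46 43 27
f 41 43 46
f 22 48 34
f 48 28 49
f 34 49 23
f 48 49 34
f 22 34 32
f 34 23 33
f 32 33 21
f 34 33 32
f 22 32 39
f 32 21 38
f 39 38 25
f 32 38 39
f 22 39 44
f 39 25 45
f 44 45 27
f 39 45 44
f 22 44 48
f 44 27 51
f 48 51 28
f 44 51 48
f 23 49 37
f 49 28 50
f 37 50 24
f 49 50 37
f 21 33 57
f 33 23 58
f 57 58 30
f 33 58 57
f 25 38 54
f 38 21 53
f 54 53 29
f 38 53 54
f 27 45 46
f 45 25 42
f 46 42 26
f 45 42 46
f 28 51 47
f 51 27 43
f 47 43 20
f 51 43 47
f 62 64 61
f 65 62 61
f 61 64 63
f 63 65 61
f 62 68 64
f 66 62 65
f 66 68 62
f 64 68 63
f 67 65 63
f 63 68 67
f 67 66 65
f 68 66 67



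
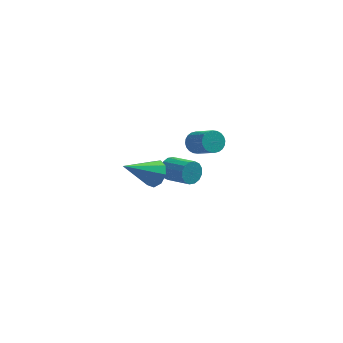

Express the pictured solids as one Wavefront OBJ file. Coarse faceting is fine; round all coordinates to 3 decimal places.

v -1.749 3.365 -3.772
v -1.425 3.378 -4.301
v -0.466 2.449 -3.736
v -0.791 2.435 -3.208
v -1.302 3.614 -4.121
v -0.343 2.685 -3.557
v -1.299 3.784 -3.849
v -0.34 2.854 -3.284
v -1.416 3.84 -3.555
v -0.457 2.911 -2.991
v -1.623 3.77 -3.32
v -0.664 2.84 -2.756
v -1.864 3.591 -3.206
v -0.905 2.661 -2.642
v -2.074 3.351 -3.244
v -1.115 2.422 -2.679
v -2.197 3.115 -3.423
v -1.238 2.186 -2.859
v -2.2 2.946 -3.696
v -1.241 2.016 -3.131
v -2.083 2.889 -3.989
v -1.124 1.96 -3.425
v -1.876 2.96 -4.224
v -0.917 2.03 -3.66
v -1.635 3.139 -4.338
v -0.676 2.209 -3.774
v -2.447 -2.551 1.621
v -2.018 -2.965 1.948
v -3.773 -3.089 2.679
v -2.024 -2.548 2.154
v -2.227 -2.132 2.11
v -2.534 -1.912 1.837
v -2.799 -1.991 1.464
v -2.9 -2.332 1.164
v -2.788 -2.776 1.078
v -2.517 -3.114 1.246
v -2.213 -3.189 1.59
v -0.558 3.612 -2.112
v -0.06 3.657 -2.423
v 0.657 2.652 -1.42
v 0.158 2.608 -1.108
v -0.033 3.827 -2.271
v 0.684 2.823 -1.268
v -0.086 3.965 -2.095
v 0.631 2.961 -1.092
v -0.211 4.05 -1.921
v 0.505 3.046 -0.918
v -0.389 4.067 -1.776
v 0.327 3.063 -0.773
v -0.593 4.016 -1.683
v 0.124 3.012 -0.68
v -0.792 3.903 -1.654
v -0.075 2.898 -0.651
v -0.955 3.745 -1.695
v -0.238 2.741 -0.692
v -1.057 3.568 -1.8
v -0.34 2.563 -0.797
v -1.084 3.397 -1.952
v -0.367 2.393 -0.949
v -1.031 3.259 -2.128
v -0.314 2.255 -1.125
v -0.905 3.174 -2.302
v -0.189 2.17 -1.299
v -0.727 3.157 -2.447
v -0.011 2.153 -1.444
v -0.524 3.208 -2.54
v 0.193 2.204 -1.537
v -0.325 3.322 -2.569
v 0.392 2.317 -1.566
v -0.162 3.479 -2.528
v 0.555 2.475 -1.525
f 2 1 5
f 2 5 3
f 3 5 6
f 3 6 4
f 5 1 7
f 5 7 6
f 6 7 8
f 6 8 4
f 7 1 9
f 7 9 8
f 8 9 10
f 8 10 4
f 9 1 11
f 9 11 10
f 10 11 12
f 10 12 4
f 11 1 13
f 11 13 12
f 12 13 14
f 12 14 4
f 13 1 15
f 13 15 14
f 14 15 16
f 14 16 4
f 15 1 17
f 15 17 16
f 16 17 18
f 16 18 4
f 17 1 19
f 17 19 18
f 18 19 20
f 18 20 4
f 19 1 21
f 19 21 20
f 20 21 22
f 20 22 4
f 21 1 23
f 21 23 22
f 22 23 24
f 22 24 4
f 23 1 25
f 23 25 24
f 24 25 26
f 24 26 4
f 25 1 2
f 25 2 26
f 26 2 3
f 26 3 4
f 28 27 30
f 28 30 29
f 30 27 31
f 30 31 29
f 31 27 32
f 31 32 29
f 32 27 33
f 32 33 29
f 33 27 34
f 33 34 29
f 34 27 35
f 34 35 29
f 35 27 36
f 35 36 29
f 36 27 37
f 36 37 29
f 37 27 28
f 37 28 29
f 39 38 42
f 39 42 40
f 40 42 43
f 40 43 41
f 42 38 44
f 42 44 43
f 43 44 45
f 43 45 41
f 44 38 46
f 44 46 45
f 45 46 47
f 45 47 41
f 46 38 48
f 46 48 47
f 47 48 49
f 47 49 41
f 48 38 50
f 48 50 49
f 49 50 51
f 49 51 41
f 50 38 52
f 50 52 51
f 51 52 53
f 51 53 41
f 52 38 54
f 52 54 53
f 53 54 55
f 53 55 41
f 54 38 56
f 54 56 55
f 55 56 57
f 55 57 41
f 56 38 58
f 56 58 57
f 57 58 59
f 57 59 41
f 58 38 60
f 58 60 59
f 59 60 61
f 59 61 41
f 60 38 62
f 60 62 61
f 61 62 63
f 61 63 41
f 62 38 64
f 62 64 63
f 63 64 65
f 63 65 41
f 64 38 66
f 64 66 65
f 65 66 67
f 65 67 41
f 66 38 68
f 66 68 67
f 67 68 69
f 67 69 41
f 68 38 70
f 68 70 69
f 69 70 71
f 69 71 41
f 70 38 39
f 70 39 71
f 71 39 40
f 71 40 41



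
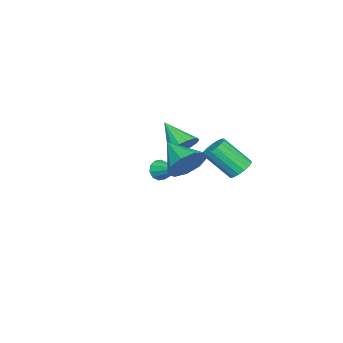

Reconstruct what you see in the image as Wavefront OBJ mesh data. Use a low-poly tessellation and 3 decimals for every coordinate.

v -3.112 -0.173 -2.622
v -2.466 0.002 -2.589
v -2.202 -1.211 -1.286
v -2.848 -1.387 -1.318
v -2.609 0.197 -2.379
v -2.345 -1.016 -1.076
v -2.868 0.307 -2.224
v -2.603 -0.906 -0.921
v -3.182 0.307 -2.16
v -2.917 -0.906 -0.857
v -3.48 0.197 -2.202
v -3.216 -1.016 -0.899
v -3.694 0.002 -2.34
v -3.43 -1.211 -1.037
v -3.775 -0.233 -2.542
v -3.51 -1.446 -1.239
v -3.704 -0.454 -2.763
v -3.439 -1.668 -1.46
v -3.497 -0.612 -2.951
v -3.233 -1.825 -1.648
v -3.202 -0.668 -3.064
v -2.938 -1.882 -1.761
v -2.887 -0.612 -3.075
v -2.622 -1.825 -1.772
v -2.623 -0.455 -2.983
v -2.359 -1.668 -1.68
v -2.471 -0.233 -2.807
v -2.207 -1.446 -1.504
v -3.534 -4.26 -3.68
v -3.206 -4.174 -4.175
v -2.906 -2.86 -3.02
v -3.532 -4.005 -4.223
v -3.859 -3.933 -4.064
v -4.062 -3.987 -3.758
v -4.063 -4.144 -3.422
v -3.862 -4.346 -3.185
v -3.535 -4.515 -3.137
v -3.208 -4.587 -3.296
v -3.005 -4.533 -3.602
v -3.004 -4.376 -3.938
v 2.324 -0.46 0.182
v 3.017 -0.461 0.847
v 1.596 -1.68 0.938
v 2.531 -0.058 1.029
v 1.949 0.157 0.815
v 1.542 0.083 0.305
v 1.501 -0.244 -0.263
v 1.846 -0.672 -0.623
v 2.414 -1.001 -0.606
v 2.94 -1.076 -0.22
v 3.178 -0.863 0.353
v 0.06 -1.571 -0.006
v 0.461 -1.262 0.575
v -0.5 -2.709 0.986
v 0.136 -1.089 0.591
v -0.207 -1.026 0.47
v -0.488 -1.088 0.24
v -0.644 -1.26 -0.046
v -0.639 -1.504 -0.323
v -0.474 -1.762 -0.527
v -0.186 -1.977 -0.611
v 0.157 -2.099 -0.557
v 0.479 -2.099 -0.377
v 0.704 -1.979 -0.111
v 0.782 -1.765 0.179
v 0.694 -1.506 0.426
f 2 1 5
f 2 5 3
f 3 5 6
f 3 6 4
f 5 1 7
f 5 7 6
f 6 7 8
f 6 8 4
f 7 1 9
f 7 9 8
f 8 9 10
f 8 10 4
f 9 1 11
f 9 11 10
f 10 11 12
f 10 12 4
f 11 1 13
f 11 13 12
f 12 13 14
f 12 14 4
f 13 1 15
f 13 15 14
f 14 15 16
f 14 16 4
f 15 1 17
f 15 17 16
f 16 17 18
f 16 18 4
f 17 1 19
f 17 19 18
f 18 19 20
f 18 20 4
f 19 1 21
f 19 21 20
f 20 21 22
f 20 22 4
f 21 1 23
f 21 23 22
f 22 23 24
f 22 24 4
f 23 1 25
f 23 25 24
f 24 25 26
f 24 26 4
f 25 1 27
f 25 27 26
f 26 27 28
f 26 28 4
f 27 1 2
f 27 2 28
f 28 2 3
f 28 3 4
f 30 29 32
f 30 32 31
f 32 29 33
f 32 33 31
f 33 29 34
f 33 34 31
f 34 29 35
f 34 35 31
f 35 29 36
f 35 36 31
f 36 29 37
f 36 37 31
f 37 29 38
f 37 38 31
f 38 29 39
f 38 39 31
f 39 29 40
f 39 40 31
f 40 29 30
f 40 30 31
f 42 41 44
f 42 44 43
f 44 41 45
f 44 45 43
f 45 41 46
f 45 46 43
f 46 41 47
f 46 47 43
f 47 41 48
f 47 48 43
f 48 41 49
f 48 49 43
f 49 41 50
f 49 50 43
f 50 41 51
f 50 51 43
f 51 41 42
f 51 42 43
f 53 52 55
f 53 55 54
f 55 52 56
f 55 56 54
f 56 52 57
f 56 57 54
f 57 52 58
f 57 58 54
f 58 52 59
f 58 59 54
f 59 52 60
f 59 60 54
f 60 52 61
f 60 61 54
f 61 52 62
f 61 62 54
f 62 52 63
f 62 63 54
f 63 52 64
f 63 64 54
f 64 52 65
f 64 65 54
f 65 52 66
f 65 66 54
f 66 52 53
f 66 53 54



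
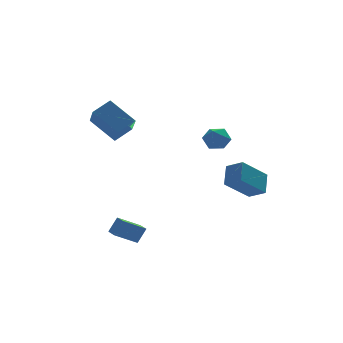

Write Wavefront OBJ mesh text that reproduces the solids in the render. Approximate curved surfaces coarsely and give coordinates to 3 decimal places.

v 0.185 -2.838 3.351
v 0.693 -2.339 2.965
v 1.167 -3.681 3.555
v 1.675 -3.182 3.169
v 1.371 -2.973 3.89
v 0.764 -2.452 3.764
v 1.096 -3.568 2.756
v 0.489 -3.047 2.63
v 1.256 -2.79 2.598
v 1.426 -2.423 3.299
v 0.434 -3.597 3.221
v 0.604 -3.23 3.922
v -2.56 2.417 2.251
v -3.571 3.643 3.481
v -2.274 3.809 1.098
v -3.285 5.035 2.328
v -1.455 2.705 2.872
v -2.466 3.931 4.102
v -1.169 4.097 1.719
v -2.18 5.323 2.949
v -2.956 -1.673 -4.237
v -4.226 -1.638 -3.478
v -2.987 -0.839 -4.328
v -4.257 -0.803 -3.569
v -2.423 -1.557 -3.351
v -3.693 -1.521 -2.592
v -2.454 -0.722 -3.442
v -3.724 -0.687 -2.683
v 1.864 -1.815 -0.638
v 2.473 -2.616 -0.124
v 2.368 -0.86 0.253
v 2.978 -1.661 0.767
v 3.462 -1.439 -1.947
v 4.072 -2.24 -1.433
v 3.967 -0.484 -1.056
v 4.576 -1.285 -0.542
f 1 12 6
f 1 6 2
f 1 2 8
f 1 8 11
f 1 11 12
f 2 6 10
f 6 12 5
f 12 11 3
f 11 8 7
f 8 2 9
f 4 10 5
f 4 5 3
f 4 3 7
f 4 7 9
f 4 9 10
f 5 10 6
f 3 5 12
f 7 3 11
f 9 7 8
f 10 9 2
f 14 16 13
f 17 14 13
f 13 16 15
f 15 17 13
f 14 20 16
f 18 14 17
f 18 20 14
f 16 20 15
f 19 17 15
f 15 20 19
f 19 18 17
f 20 18 19
f 22 24 21
f 25 22 21
f 21 24 23
f 23 25 21
f 22 28 24
f 26 22 25
f 26 28 22
f 24 28 23
f 27 25 23
f 23 28 27
f 27 26 25
f 28 26 27
f 30 32 29
f 33 30 29
f 29 32 31
f 31 33 29
f 30 36 32
f 34 30 33
f 34 36 30
f 32 36 31
f 35 33 31
f 31 36 35
f 35 34 33
f 36 34 35



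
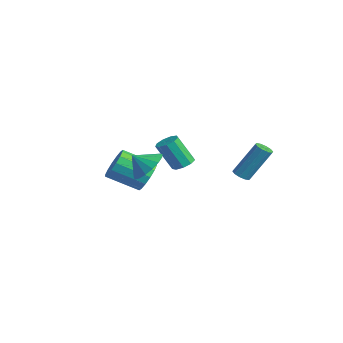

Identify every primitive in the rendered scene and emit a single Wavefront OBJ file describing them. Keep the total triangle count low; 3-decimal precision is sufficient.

v 2.6 1.386 -1.551
v 3.007 1.078 -1.453
v 3.368 2.146 0.39
v 2.96 2.454 0.291
v 3.112 1.332 -1.62
v 3.473 2.4 0.223
v 3.022 1.606 -1.761
v 3.382 2.674 0.081
v 2.77 1.796 -1.822
v 3.13 2.864 0.02
v 2.453 1.829 -1.78
v 2.814 2.898 0.063
v 2.192 1.694 -1.65
v 2.553 2.762 0.193
v 2.087 1.44 -1.483
v 2.448 2.508 0.36
v 2.178 1.166 -1.341
v 2.538 2.234 0.501
v 2.43 0.976 -1.28
v 2.79 2.044 0.562
v 2.746 0.942 -1.323
v 3.107 2.011 0.52
v -3.342 -1.127 -3.743
v -2.729 -1.753 -4.224
v -3.584 -3.319 -3.278
v -4.198 -2.693 -2.797
v -2.478 -1.627 -3.789
v -3.333 -3.193 -2.843
v -2.458 -1.367 -3.342
v -3.314 -2.933 -2.396
v -2.676 -1.043 -3.002
v -3.531 -2.609 -2.056
v -3.072 -0.741 -2.861
v -3.927 -2.308 -1.915
v -3.541 -0.543 -2.956
v -4.396 -2.109 -2.01
v -3.956 -0.501 -3.262
v -4.811 -2.067 -2.316
v -4.207 -0.627 -3.697
v -5.062 -2.193 -2.751
v -4.226 -0.887 -4.144
v -5.082 -2.453 -3.198
v -4.009 -1.211 -4.484
v -4.864 -2.777 -3.538
v -3.613 -1.512 -4.625
v -4.468 -3.079 -3.679
v -3.144 -1.711 -4.53
v -3.999 -3.277 -3.584
v 0.094 -0.628 -1.434
v 0.693 -0.904 -1.4
v 0.264 -1.647 0.148
v -0.334 -1.372 0.114
v 0.699 -0.497 -1.204
v 0.27 -1.241 0.344
v 0.422 -0.152 -1.115
v -0.007 -0.896 0.433
v -0.009 -0.03 -1.175
v -0.438 -0.774 0.373
v -0.391 -0.188 -1.357
v -0.82 -0.931 0.191
v -0.546 -0.551 -1.574
v -0.975 -1.295 -0.027
v -0.401 -0.951 -1.726
v -0.83 -1.695 -0.179
v -0.025 -1.2 -1.742
v -0.454 -1.943 -0.194
v 0.407 -1.181 -1.613
v -0.021 -1.925 -0.065
v 2.088 -3.414 -0.266
v 2.599 -2.902 0.481
v 1.732 -4.126 0.466
v 2.151 -2.686 0.474
v 1.688 -2.636 0.297
v 1.317 -2.765 -0.008
v 1.122 -3.043 -0.373
v 1.149 -3.405 -0.713
v 1.39 -3.77 -0.95
v 1.792 -4.053 -1.031
v 2.261 -4.19 -0.936
v 2.69 -4.149 -0.688
v 2.982 -3.94 -0.343
v 3.068 -3.61 0.02
v 2.93 -3.236 0.317
f 2 1 5
f 2 5 3
f 3 5 6
f 3 6 4
f 5 1 7
f 5 7 6
f 6 7 8
f 6 8 4
f 7 1 9
f 7 9 8
f 8 9 10
f 8 10 4
f 9 1 11
f 9 11 10
f 10 11 12
f 10 12 4
f 11 1 13
f 11 13 12
f 12 13 14
f 12 14 4
f 13 1 15
f 13 15 14
f 14 15 16
f 14 16 4
f 15 1 17
f 15 17 16
f 16 17 18
f 16 18 4
f 17 1 19
f 17 19 18
f 18 19 20
f 18 20 4
f 19 1 21
f 19 21 20
f 20 21 22
f 20 22 4
f 21 1 2
f 21 2 22
f 22 2 3
f 22 3 4
f 24 23 27
f 24 27 25
f 25 27 28
f 25 28 26
f 27 23 29
f 27 29 28
f 28 29 30
f 28 30 26
f 29 23 31
f 29 31 30
f 30 31 32
f 30 32 26
f 31 23 33
f 31 33 32
f 32 33 34
f 32 34 26
f 33 23 35
f 33 35 34
f 34 35 36
f 34 36 26
f 35 23 37
f 35 37 36
f 36 37 38
f 36 38 26
f 37 23 39
f 37 39 38
f 38 39 40
f 38 40 26
f 39 23 41
f 39 41 40
f 40 41 42
f 40 42 26
f 41 23 43
f 41 43 42
f 42 43 44
f 42 44 26
f 43 23 45
f 43 45 44
f 44 45 46
f 44 46 26
f 45 23 47
f 45 47 46
f 46 47 48
f 46 48 26
f 47 23 24
f 47 24 48
f 48 24 25
f 48 25 26
f 50 49 53
f 50 53 51
f 51 53 54
f 51 54 52
f 53 49 55
f 53 55 54
f 54 55 56
f 54 56 52
f 55 49 57
f 55 57 56
f 56 57 58
f 56 58 52
f 57 49 59
f 57 59 58
f 58 59 60
f 58 60 52
f 59 49 61
f 59 61 60
f 60 61 62
f 60 62 52
f 61 49 63
f 61 63 62
f 62 63 64
f 62 64 52
f 63 49 65
f 63 65 64
f 64 65 66
f 64 66 52
f 65 49 67
f 65 67 66
f 66 67 68
f 66 68 52
f 67 49 50
f 67 50 68
f 68 50 51
f 68 51 52
f 70 69 72
f 70 72 71
f 72 69 73
f 72 73 71
f 73 69 74
f 73 74 71
f 74 69 75
f 74 75 71
f 75 69 76
f 75 76 71
f 76 69 77
f 76 77 71
f 77 69 78
f 77 78 71
f 78 69 79
f 78 79 71
f 79 69 80
f 79 80 71
f 80 69 81
f 80 81 71
f 81 69 82
f 81 82 71
f 82 69 83
f 82 83 71
f 83 69 70
f 83 70 71



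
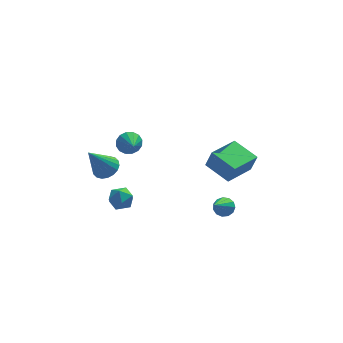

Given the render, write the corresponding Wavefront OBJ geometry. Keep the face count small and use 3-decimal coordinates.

v 2.397 1.537 -1.487
v 2.705 1.387 -0.368
v 3.876 2.752 -1.732
v 4.184 2.603 -0.613
v 3.376 0.257 -1.927
v 3.684 0.108 -0.808
v 4.855 1.473 -2.172
v 5.163 1.323 -1.053
v -1.727 1.079 1.332
v -1.468 1.406 1.906
v -1.653 0.041 1.888
v -1.833 1.405 1.953
v -2.169 1.317 1.834
v -2.387 1.165 1.58
v -2.428 0.99 1.259
v -2.281 0.839 0.958
v -1.986 0.752 0.757
v -1.622 0.753 0.71
v -1.286 0.841 0.829
v -1.068 0.993 1.083
v -1.027 1.168 1.404
v -1.173 1.319 1.705
v 2.984 -0.669 -3.197
v 3.535 -0.911 -3.096
v 2.196 -1.891 -1.823
v 3.504 -0.646 -2.878
v 3.307 -0.389 -2.762
v 3.008 -0.221 -2.784
v 2.702 -0.195 -2.937
v 2.485 -0.32 -3.173
v 2.426 -0.556 -3.416
v 2.545 -0.828 -3.59
v 2.803 -1.049 -3.639
v 3.118 -1.15 -3.547
v 3.391 -1.099 -3.345
v -2.678 3.379 -2.503
v -1.983 3.103 -2.192
v -3.662 2.921 -0.717
v -1.98 3.452 -2.1
v -2.114 3.786 -2.088
v -2.36 4.04 -2.159
v -2.67 4.163 -2.297
v -2.981 4.13 -2.477
v -3.232 3.949 -2.662
v -3.373 3.655 -2.815
v -3.377 3.306 -2.906
v -3.243 2.972 -2.918
v -2.996 2.719 -2.848
v -2.687 2.596 -2.709
v -2.376 2.628 -2.529
v -2.125 2.809 -2.345
v -2.629 1.722 -2.999
v -2.153 1.913 -3.598
v -2.247 0.507 -3.082
v -1.771 0.698 -3.681
v -1.61 0.955 -2.953
v -1.846 1.706 -2.902
v -2.554 0.714 -3.778
v -2.79 1.465 -3.727
v -2.107 1.29 -4.08
v -1.524 1.438 -3.57
v -2.876 0.982 -3.11
v -2.293 1.13 -2.6
f 2 4 1
f 5 2 1
f 1 4 3
f 3 5 1
f 2 8 4
f 6 2 5
f 6 8 2
f 4 8 3
f 7 5 3
f 3 8 7
f 7 6 5
f 8 6 7
f 10 9 12
f 10 12 11
f 12 9 13
f 12 13 11
f 13 9 14
f 13 14 11
f 14 9 15
f 14 15 11
f 15 9 16
f 15 16 11
f 16 9 17
f 16 17 11
f 17 9 18
f 17 18 11
f 18 9 19
f 18 19 11
f 19 9 20
f 19 20 11
f 20 9 21
f 20 21 11
f 21 9 22
f 21 22 11
f 22 9 10
f 22 10 11
f 24 23 26
f 24 26 25
f 26 23 27
f 26 27 25
f 27 23 28
f 27 28 25
f 28 23 29
f 28 29 25
f 29 23 30
f 29 30 25
f 30 23 31
f 30 31 25
f 31 23 32
f 31 32 25
f 32 23 33
f 32 33 25
f 33 23 34
f 33 34 25
f 34 23 35
f 34 35 25
f 35 23 24
f 35 24 25
f 37 36 39
f 37 39 38
f 39 36 40
f 39 40 38
f 40 36 41
f 40 41 38
f 41 36 42
f 41 42 38
f 42 36 43
f 42 43 38
f 43 36 44
f 43 44 38
f 44 36 45
f 44 45 38
f 45 36 46
f 45 46 38
f 46 36 47
f 46 47 38
f 47 36 48
f 47 48 38
f 48 36 49
f 48 49 38
f 49 36 50
f 49 50 38
f 50 36 51
f 50 51 38
f 51 36 37
f 51 37 38
f 52 63 57
f 52 57 53
f 52 53 59
f 52 59 62
f 52 62 63
f 53 57 61
f 57 63 56
f 63 62 54
f 62 59 58
f 59 53 60
f 55 61 56
f 55 56 54
f 55 54 58
f 55 58 60
f 55 60 61
f 56 61 57
f 54 56 63
f 58 54 62
f 60 58 59
f 61 60 53



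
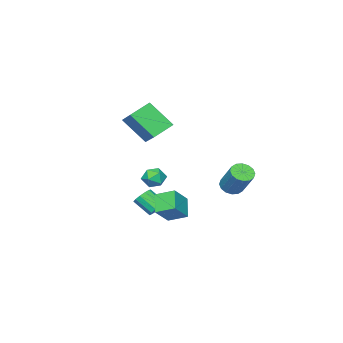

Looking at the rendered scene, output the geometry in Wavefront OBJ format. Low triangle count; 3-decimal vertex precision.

v 1.319 0.562 -1.836
v 2.416 0.582 -0.858
v 0.903 1.619 -1.391
v 2.001 1.639 -0.412
v 2.119 1.261 -2.748
v 3.217 1.281 -1.769
v 1.704 2.318 -2.302
v 2.801 2.338 -1.324
v -0.91 -2.073 -3.736
v -0.338 -2.223 -4.049
v -0.137 -3.237 -3.198
v -0.71 -3.087 -2.884
v -0.249 -1.976 -3.777
v -0.048 -2.991 -2.925
v -0.37 -1.761 -3.492
v -0.169 -2.776 -2.64
v -0.662 -1.644 -3.284
v -0.462 -2.659 -2.432
v -1.034 -1.664 -3.22
v -0.833 -2.679 -2.368
v -1.366 -1.813 -3.319
v -1.166 -2.828 -2.467
v -1.554 -2.045 -3.551
v -1.353 -3.059 -2.699
v -1.537 -2.285 -3.841
v -1.336 -3.3 -2.99
v -1.321 -2.458 -4.098
v -1.121 -3.473 -3.247
v -0.975 -2.509 -4.24
v -0.774 -3.524 -3.389
v -0.608 -2.421 -4.222
v -0.408 -3.436 -3.37
v 0.309 -1.912 1.926
v 0.783 -3.224 3.441
v -0.936 -1.572 2.61
v -0.461 -2.884 4.125
v 1.201 -0.516 2.855
v 1.676 -1.828 4.37
v -0.043 -0.176 3.539
v 0.431 -1.488 5.054
v -1.887 -2.672 -2.305
v -1.369 -2.225 -1.892
v -1.771 -3.615 -1.428
v -1.253 -3.168 -1.015
v -2.023 -2.958 -1.051
v -2.095 -2.375 -1.593
v -1.045 -3.465 -1.727
v -1.117 -2.882 -2.269
v -0.849 -2.715 -1.535
v -1.454 -2.401 -1.117
v -1.686 -3.439 -2.203
v -2.291 -3.125 -1.785
v -2.422 2.073 -1.275
v -1.724 1.876 -1.35
v -1.239 3.03 0.119
v -1.938 3.227 0.195
v -1.765 2.178 -1.574
v -1.28 3.332 -0.105
v -1.982 2.452 -1.717
v -1.497 3.605 -0.248
v -2.318 2.624 -1.742
v -1.833 3.778 -0.272
v -2.681 2.649 -1.641
v -2.196 3.803 -0.172
v -2.975 2.519 -1.443
v -2.49 3.673 0.027
v -3.121 2.27 -1.199
v -2.636 3.424 0.27
v -3.08 1.968 -0.975
v -2.595 3.122 0.494
v -2.863 1.695 -0.832
v -2.378 2.848 0.637
v -2.527 1.522 -0.808
v -2.042 2.676 0.662
v -2.164 1.497 -0.908
v -1.679 2.651 0.561
v -1.87 1.627 -1.107
v -1.385 2.781 0.363
f 2 4 1
f 5 2 1
f 1 4 3
f 3 5 1
f 2 8 4
f 6 2 5
f 6 8 2
f 4 8 3
f 7 5 3
f 3 8 7
f 7 6 5
f 8 6 7
f 10 9 13
f 10 13 11
f 11 13 14
f 11 14 12
f 13 9 15
f 13 15 14
f 14 15 16
f 14 16 12
f 15 9 17
f 15 17 16
f 16 17 18
f 16 18 12
f 17 9 19
f 17 19 18
f 18 19 20
f 18 20 12
f 19 9 21
f 19 21 20
f 20 21 22
f 20 22 12
f 21 9 23
f 21 23 22
f 22 23 24
f 22 24 12
f 23 9 25
f 23 25 24
f 24 25 26
f 24 26 12
f 25 9 27
f 25 27 26
f 26 27 28
f 26 28 12
f 27 9 29
f 27 29 28
f 28 29 30
f 28 30 12
f 29 9 31
f 29 31 30
f 30 31 32
f 30 32 12
f 31 9 10
f 31 10 32
f 32 10 11
f 32 11 12
f 34 36 33
f 37 34 33
f 33 36 35
f 35 37 33
f 34 40 36
f 38 34 37
f 38 40 34
f 36 40 35
f 39 37 35
f 35 40 39
f 39 38 37
f 40 38 39
f 41 52 46
f 41 46 42
f 41 42 48
f 41 48 51
f 41 51 52
f 42 46 50
f 46 52 45
f 52 51 43
f 51 48 47
f 48 42 49
f 44 50 45
f 44 45 43
f 44 43 47
f 44 47 49
f 44 49 50
f 45 50 46
f 43 45 52
f 47 43 51
f 49 47 48
f 50 49 42
f 54 53 57
f 54 57 55
f 55 57 58
f 55 58 56
f 57 53 59
f 57 59 58
f 58 59 60
f 58 60 56
f 59 53 61
f 59 61 60
f 60 61 62
f 60 62 56
f 61 53 63
f 61 63 62
f 62 63 64
f 62 64 56
f 63 53 65
f 63 65 64
f 64 65 66
f 64 66 56
f 65 53 67
f 65 67 66
f 66 67 68
f 66 68 56
f 67 53 69
f 67 69 68
f 68 69 70
f 68 70 56
f 69 53 71
f 69 71 70
f 70 71 72
f 70 72 56
f 71 53 73
f 71 73 72
f 72 73 74
f 72 74 56
f 73 53 75
f 73 75 74
f 74 75 76
f 74 76 56
f 75 53 77
f 75 77 76
f 76 77 78
f 76 78 56
f 77 53 54
f 77 54 78
f 78 54 55
f 78 55 56



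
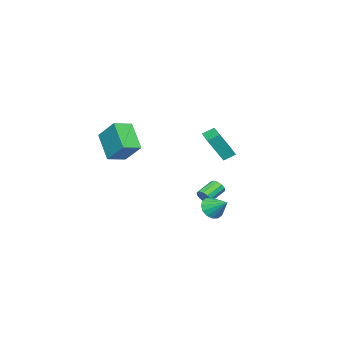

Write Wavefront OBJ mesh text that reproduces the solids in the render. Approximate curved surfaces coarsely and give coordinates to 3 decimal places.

v 2.344 3.775 1.966
v 3.132 3.108 3.644
v 3.377 4.649 1.828
v 4.165 3.982 3.506
v 2.775 3.198 1.534
v 3.563 2.531 3.212
v 3.808 4.072 1.396
v 4.596 3.405 3.074
v 0.628 -4.944 1.034
v 1.004 -3.619 2.342
v 1.636 -3.731 -0.485
v 2.013 -2.406 0.823
v 1.787 -5.554 1.317
v 2.164 -4.229 2.625
v 2.796 -4.341 -0.202
v 3.172 -3.016 1.106
v -0.191 1.333 -4.338
v 0.659 1.105 -4.34
v 0.131 2.527 -3.542
v 0.605 1.366 -4.71
v 0.339 1.618 -4.98
v -0.07 1.794 -5.078
v -0.511 1.846 -4.977
v -0.867 1.761 -4.705
v -1.041 1.561 -4.335
v -0.988 1.3 -3.965
v -0.721 1.048 -3.696
v -0.312 0.873 -3.598
v 0.129 0.821 -3.698
v 0.484 0.906 -3.97
v -0.755 0.464 -3.757
v -0.468 0.568 -3.264
v -1.658 0.94 -2.65
v -1.945 0.836 -3.143
v -0.472 0.871 -3.455
v -1.662 1.243 -2.841
v -0.584 1.018 -3.762
v -1.774 1.39 -3.148
v -0.761 0.954 -4.067
v -1.952 1.326 -3.453
v -0.936 0.703 -4.253
v -2.127 1.075 -3.64
v -1.042 0.36 -4.25
v -2.232 0.732 -3.636
v -1.038 0.057 -4.059
v -2.228 0.429 -3.445
v -0.926 -0.09 -3.752
v -2.116 0.282 -3.138
v -0.748 -0.026 -3.447
v -1.939 0.346 -2.833
v -0.573 0.225 -3.26
v -1.764 0.597 -2.647
f 2 4 1
f 5 2 1
f 1 4 3
f 3 5 1
f 2 8 4
f 6 2 5
f 6 8 2
f 4 8 3
f 7 5 3
f 3 8 7
f 7 6 5
f 8 6 7
f 10 12 9
f 13 10 9
f 9 12 11
f 11 13 9
f 10 16 12
f 14 10 13
f 14 16 10
f 12 16 11
f 15 13 11
f 11 16 15
f 15 14 13
f 16 14 15
f 18 17 20
f 18 20 19
f 20 17 21
f 20 21 19
f 21 17 22
f 21 22 19
f 22 17 23
f 22 23 19
f 23 17 24
f 23 24 19
f 24 17 25
f 24 25 19
f 25 17 26
f 25 26 19
f 26 17 27
f 26 27 19
f 27 17 28
f 27 28 19
f 28 17 29
f 28 29 19
f 29 17 30
f 29 30 19
f 30 17 18
f 30 18 19
f 32 31 35
f 32 35 33
f 33 35 36
f 33 36 34
f 35 31 37
f 35 37 36
f 36 37 38
f 36 38 34
f 37 31 39
f 37 39 38
f 38 39 40
f 38 40 34
f 39 31 41
f 39 41 40
f 40 41 42
f 40 42 34
f 41 31 43
f 41 43 42
f 42 43 44
f 42 44 34
f 43 31 45
f 43 45 44
f 44 45 46
f 44 46 34
f 45 31 47
f 45 47 46
f 46 47 48
f 46 48 34
f 47 31 49
f 47 49 48
f 48 49 50
f 48 50 34
f 49 31 51
f 49 51 50
f 50 51 52
f 50 52 34
f 51 31 32
f 51 32 52
f 52 32 33
f 52 33 34



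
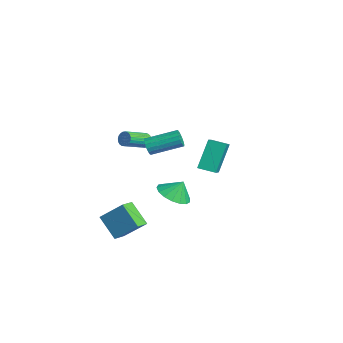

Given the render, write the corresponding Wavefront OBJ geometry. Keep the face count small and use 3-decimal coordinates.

v -2.045 0.238 -2.968
v -0.989 0.203 -3.134
v -1.875 0.762 -1.992
v -1.132 0.646 -3.347
v -1.484 0.996 -3.473
v -1.965 1.172 -3.483
v -2.464 1.134 -3.376
v -2.868 0.891 -3.174
v -3.082 0.498 -2.926
v -3.06 0.046 -2.687
v -2.805 -0.363 -2.512
v -2.376 -0.633 -2.442
v -1.871 -0.704 -2.492
v -1.406 -0.56 -2.651
v -1.088 -0.232 -2.883
v -3.797 -0.776 0.596
v -3.607 -0.524 0.996
v -3.154 -1.891 1.644
v -3.343 -2.144 1.244
v -3.807 -0.561 1.058
v -3.353 -1.928 1.706
v -4.005 -0.635 1.04
v -3.551 -2.003 1.688
v -4.167 -0.734 0.945
v -3.713 -2.101 1.593
v -4.264 -0.84 0.79
v -3.811 -2.207 1.437
v -4.282 -0.935 0.601
v -3.828 -2.302 1.249
v -4.215 -1.002 0.411
v -3.761 -2.37 1.059
v -4.076 -1.031 0.254
v -3.622 -2.399 0.901
v -3.889 -1.015 0.155
v -3.435 -2.383 0.803
v -3.686 -0.959 0.133
v -3.232 -2.326 0.781
v -3.502 -0.87 0.191
v -3.048 -2.238 0.839
v -3.369 -0.765 0.319
v -2.915 -2.133 0.967
v -3.31 -0.663 0.495
v -2.856 -2.03 1.143
v -3.335 -0.579 0.688
v -2.882 -1.947 1.336
v -3.441 -0.53 0.866
v -2.987 -1.898 1.514
v 1.07 -2.402 3.045
v 1.348 -2.318 2.566
v 1.908 -0.675 3.176
v 1.63 -0.758 3.655
v 1.105 -2.217 2.517
v 1.664 -0.574 3.128
v 0.853 -2.158 2.589
v 1.413 -0.515 3.2
v 0.652 -2.155 2.766
v 1.211 -0.512 3.376
v 0.546 -2.209 3.006
v 1.105 -0.566 3.617
v 0.56 -2.306 3.255
v 1.12 -0.663 3.866
v 0.691 -2.425 3.456
v 1.251 -0.782 4.067
v 0.909 -2.539 3.563
v 1.469 -0.896 4.174
v 1.164 -2.622 3.551
v 1.724 -0.979 4.162
v 1.397 -2.654 3.423
v 1.957 -1.01 4.034
v 1.556 -2.628 3.208
v 2.115 -0.985 3.819
v 1.603 -2.55 2.956
v 2.162 -0.907 3.567
v 1.528 -2.438 2.724
v 2.088 -0.795 3.335
v -2.9 1.986 -1.717
v -3.541 2.902 0.037
v -4.276 2.729 -2.608
v -4.917 3.645 -0.855
v -2.283 2.855 -1.945
v -2.924 3.771 -0.192
v -3.659 3.598 -2.837
v -4.3 4.514 -1.083
v -0.389 -3.795 -4.677
v -1.552 -4.244 -3.536
v -0.955 -3.062 -4.966
v -2.118 -3.511 -3.825
v 0.378 -2.729 -3.475
v -0.785 -3.178 -2.334
v -0.188 -1.996 -3.764
v -1.351 -2.445 -2.623
f 2 1 4
f 2 4 3
f 4 1 5
f 4 5 3
f 5 1 6
f 5 6 3
f 6 1 7
f 6 7 3
f 7 1 8
f 7 8 3
f 8 1 9
f 8 9 3
f 9 1 10
f 9 10 3
f 10 1 11
f 10 11 3
f 11 1 12
f 11 12 3
f 12 1 13
f 12 13 3
f 13 1 14
f 13 14 3
f 14 1 15
f 14 15 3
f 15 1 2
f 15 2 3
f 17 16 20
f 17 20 18
f 18 20 21
f 18 21 19
f 20 16 22
f 20 22 21
f 21 22 23
f 21 23 19
f 22 16 24
f 22 24 23
f 23 24 25
f 23 25 19
f 24 16 26
f 24 26 25
f 25 26 27
f 25 27 19
f 26 16 28
f 26 28 27
f 27 28 29
f 27 29 19
f 28 16 30
f 28 30 29
f 29 30 31
f 29 31 19
f 30 16 32
f 30 32 31
f 31 32 33
f 31 33 19
f 32 16 34
f 32 34 33
f 33 34 35
f 33 35 19
f 34 16 36
f 34 36 35
f 35 36 37
f 35 37 19
f 36 16 38
f 36 38 37
f 37 38 39
f 37 39 19
f 38 16 40
f 38 40 39
f 39 40 41
f 39 41 19
f 40 16 42
f 40 42 41
f 41 42 43
f 41 43 19
f 42 16 44
f 42 44 43
f 43 44 45
f 43 45 19
f 44 16 46
f 44 46 45
f 45 46 47
f 45 47 19
f 46 16 17
f 46 17 47
f 47 17 18
f 47 18 19
f 49 48 52
f 49 52 50
f 50 52 53
f 50 53 51
f 52 48 54
f 52 54 53
f 53 54 55
f 53 55 51
f 54 48 56
f 54 56 55
f 55 56 57
f 55 57 51
f 56 48 58
f 56 58 57
f 57 58 59
f 57 59 51
f 58 48 60
f 58 60 59
f 59 60 61
f 59 61 51
f 60 48 62
f 60 62 61
f 61 62 63
f 61 63 51
f 62 48 64
f 62 64 63
f 63 64 65
f 63 65 51
f 64 48 66
f 64 66 65
f 65 66 67
f 65 67 51
f 66 48 68
f 66 68 67
f 67 68 69
f 67 69 51
f 68 48 70
f 68 70 69
f 69 70 71
f 69 71 51
f 70 48 72
f 70 72 71
f 71 72 73
f 71 73 51
f 72 48 74
f 72 74 73
f 73 74 75
f 73 75 51
f 74 48 49
f 74 49 75
f 75 49 50
f 75 50 51
f 77 79 76
f 80 77 76
f 76 79 78
f 78 80 76
f 77 83 79
f 81 77 80
f 81 83 77
f 79 83 78
f 82 80 78
f 78 83 82
f 82 81 80
f 83 81 82
f 85 87 84
f 88 85 84
f 84 87 86
f 86 88 84
f 85 91 87
f 89 85 88
f 89 91 85
f 87 91 86
f 90 88 86
f 86 91 90
f 90 89 88
f 91 89 90



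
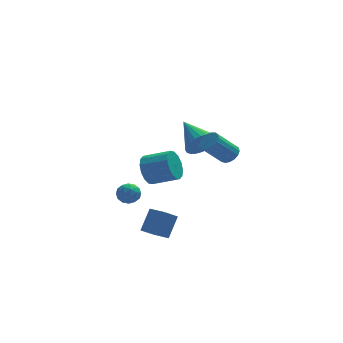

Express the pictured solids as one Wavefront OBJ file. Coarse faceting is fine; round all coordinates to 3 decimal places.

v -1.633 -0.613 1.646
v -1.117 -0.14 0.931
v 0.288 -0.754 1.539
v -0.227 -1.227 2.254
v -1.14 0.196 1.324
v 0.265 -0.418 1.933
v -1.296 0.315 1.804
v 0.11 -0.299 2.412
v -1.541 0.186 2.241
v -0.135 -0.428 2.849
v -1.811 -0.158 2.518
v -0.406 -0.772 3.126
v -2.033 -0.623 2.562
v -0.628 -1.237 3.17
v -2.148 -1.086 2.361
v -0.743 -1.7 2.969
v -2.125 -1.422 1.967
v -0.72 -2.036 2.576
v -1.97 -1.541 1.488
v -0.564 -2.155 2.096
v -1.725 -1.412 1.051
v -0.319 -2.026 1.659
v -1.454 -1.068 0.774
v -0.049 -1.682 1.382
v -1.232 -0.603 0.73
v 0.173 -1.217 1.338
v -2.775 1.381 -0.6
v -2.184 1.499 -1.041
v -2.796 0.221 -0.939
v -2.205 0.339 -1.38
v -2.128 0.361 -0.638
v -2.115 1.078 -0.428
v -2.865 0.642 -1.552
v -2.852 1.359 -1.342
v -2.24 1.042 -1.629
v -1.784 0.869 -1.064
v -3.196 0.851 -0.916
v -2.74 0.678 -0.351
v -2.478 1.541 -0.791
v -2.502 0.179 -1.189
v -2.457 0.192 -0.753
v -2.11 0.261 -1.012
v -2.437 1.294 -0.431
v -2.089 1.363 -0.689
v -2.057 0.695 -0.452
v -2.891 0.357 -1.291
v -2.543 0.426 -1.549
v -2.87 1.459 -0.968
v -2.523 1.528 -1.227
v -2.923 1.025 -1.528
v -2.163 1.342 -1.395
v -2.175 0.661 -1.595
v -2.563 0.839 -1.696
v -2.556 1.26 -1.573
v -1.895 1.24 -1.063
v -1.907 0.559 -1.262
v -1.862 0.572 -0.826
v -1.854 0.993 -0.703
v -1.928 0.972 -1.409
v -3.073 1.161 -0.718
v -3.085 0.48 -0.917
v -3.126 0.727 -1.277
v -3.118 1.148 -1.154
v -2.805 1.059 -0.385
v -2.817 0.378 -0.585
v -2.424 0.46 -0.407
v -2.417 0.881 -0.284
v -3.052 0.748 -0.571
v -1.888 -4.717 -0.924
v -1.266 -3.987 0.256
v -2.566 -3.927 -1.056
v -1.945 -3.197 0.124
v -1.095 -4.163 -1.684
v -0.474 -3.433 -0.504
v -1.774 -3.373 -1.816
v -1.152 -2.643 -0.636
v 1.985 2.642 1.599
v 2.589 2.466 2.439
v 1.275 4.518 2.501
v 2.845 2.678 2.2
v 2.97 2.884 1.869
v 2.945 3.054 1.496
v 2.774 3.161 1.14
v 2.482 3.188 0.853
v 2.115 3.133 0.68
v 1.728 3.003 0.647
v 1.38 2.817 0.758
v 1.124 2.605 0.998
v 0.999 2.399 1.329
v 1.024 2.229 1.701
v 1.196 2.123 2.058
v 1.487 2.095 2.344
v 1.854 2.15 2.517
v 2.241 2.281 2.551
v 2.747 -1.439 2.92
v 3.223 -1.76 3.284
v 2.008 -2.063 4.604
v 1.533 -1.741 4.24
v 3.249 -1.45 3.379
v 2.034 -1.753 4.699
v 3.16 -1.137 3.368
v 1.945 -1.44 4.689
v 2.976 -0.893 3.255
v 1.761 -1.196 4.576
v 2.74 -0.774 3.065
v 1.525 -1.077 4.386
v 2.506 -0.808 2.842
v 1.291 -1.111 4.163
v 2.327 -0.986 2.636
v 1.112 -1.289 3.957
v 2.244 -1.267 2.496
v 1.029 -1.57 3.817
v 2.277 -1.588 2.452
v 1.062 -1.891 3.773
v 2.417 -1.875 2.516
v 1.202 -2.178 3.837
v 2.633 -2.061 2.672
v 1.418 -2.364 3.993
v 2.876 -2.105 2.885
v 1.661 -2.408 4.205
v 3.089 -1.997 3.105
v 1.874 -2.3 4.426
f 2 1 5
f 2 5 3
f 3 5 6
f 3 6 4
f 5 1 7
f 5 7 6
f 6 7 8
f 6 8 4
f 7 1 9
f 7 9 8
f 8 9 10
f 8 10 4
f 9 1 11
f 9 11 10
f 10 11 12
f 10 12 4
f 11 1 13
f 11 13 12
f 12 13 14
f 12 14 4
f 13 1 15
f 13 15 14
f 14 15 16
f 14 16 4
f 15 1 17
f 15 17 16
f 16 17 18
f 16 18 4
f 17 1 19
f 17 19 18
f 18 19 20
f 18 20 4
f 19 1 21
f 19 21 20
f 20 21 22
f 20 22 4
f 21 1 23
f 21 23 22
f 22 23 24
f 22 24 4
f 23 1 25
f 23 25 24
f 24 25 26
f 24 26 4
f 25 1 2
f 25 2 26
f 26 2 3
f 26 3 4
f 27 64 43
f 64 38 67
f 43 67 32
f 64 67 43
f 27 43 39
f 43 32 44
f 39 44 28
f 43 44 39
f 27 39 48
f 39 28 49
f 48 49 34
f 39 49 48
f 27 48 60
f 48 34 63
f 60 63 37
f 48 63 60
f 27 60 64
f 60 37 68
f 64 68 38
f 60 68 64
f 28 44 55
f 44 32 58
f 55 58 36
f 44 58 55
f 32 67 45
f 67 38 66
f 45 66 31
f 67 66 45
f 38 68 65
f 68 37 61
f 65 61 29
f 68 61 65
f 37 63 62
f 63 34 50
f 62 50 33
f 63 50 62
f 34 49 54
f 49 28 51
f 54 51 35
f 49 51 54
f 30 56 42
f 56 36 57
f 42 57 31
f 56 57 42
f 30 42 40
f 42 31 41
f 40 41 29
f 42 41 40
f 30 40 47
f 40 29 46
f 47 46 33
f 40 46 47
f 30 47 52
f 47 33 53
f 52 53 35
f 47 53 52
f 30 52 56
f 52 35 59
f 56 59 36
f 52 59 56
f 31 57 45
f 57 36 58
f 45 58 32
f 57 58 45
f 29 41 65
f 41 31 66
f 65 66 38
f 41 66 65
f 33 46 62
f 46 29 61
f 62 61 37
f 46 61 62
f 35 53 54
f 53 33 50
f 54 50 34
f 53 50 54
f 36 59 55
f 59 35 51
f 55 51 28
f 59 51 55
f 70 72 69
f 73 70 69
f 69 72 71
f 71 73 69
f 70 76 72
f 74 70 73
f 74 76 70
f 72 76 71
f 75 73 71
f 71 76 75
f 75 74 73
f 76 74 75
f 78 77 80
f 78 80 79
f 80 77 81
f 80 81 79
f 81 77 82
f 81 82 79
f 82 77 83
f 82 83 79
f 83 77 84
f 83 84 79
f 84 77 85
f 84 85 79
f 85 77 86
f 85 86 79
f 86 77 87
f 86 87 79
f 87 77 88
f 87 88 79
f 88 77 89
f 88 89 79
f 89 77 90
f 89 90 79
f 90 77 91
f 90 91 79
f 91 77 92
f 91 92 79
f 92 77 93
f 92 93 79
f 93 77 94
f 93 94 79
f 94 77 78
f 94 78 79
f 96 95 99
f 96 99 97
f 97 99 100
f 97 100 98
f 99 95 101
f 99 101 100
f 100 101 102
f 100 102 98
f 101 95 103
f 101 103 102
f 102 103 104
f 102 104 98
f 103 95 105
f 103 105 104
f 104 105 106
f 104 106 98
f 105 95 107
f 105 107 106
f 106 107 108
f 106 108 98
f 107 95 109
f 107 109 108
f 108 109 110
f 108 110 98
f 109 95 111
f 109 111 110
f 110 111 112
f 110 112 98
f 111 95 113
f 111 113 112
f 112 113 114
f 112 114 98
f 113 95 115
f 113 115 114
f 114 115 116
f 114 116 98
f 115 95 117
f 115 117 116
f 116 117 118
f 116 118 98
f 117 95 119
f 117 119 118
f 118 119 120
f 118 120 98
f 119 95 121
f 119 121 120
f 120 121 122
f 120 122 98
f 121 95 96
f 121 96 122
f 122 96 97
f 122 97 98

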